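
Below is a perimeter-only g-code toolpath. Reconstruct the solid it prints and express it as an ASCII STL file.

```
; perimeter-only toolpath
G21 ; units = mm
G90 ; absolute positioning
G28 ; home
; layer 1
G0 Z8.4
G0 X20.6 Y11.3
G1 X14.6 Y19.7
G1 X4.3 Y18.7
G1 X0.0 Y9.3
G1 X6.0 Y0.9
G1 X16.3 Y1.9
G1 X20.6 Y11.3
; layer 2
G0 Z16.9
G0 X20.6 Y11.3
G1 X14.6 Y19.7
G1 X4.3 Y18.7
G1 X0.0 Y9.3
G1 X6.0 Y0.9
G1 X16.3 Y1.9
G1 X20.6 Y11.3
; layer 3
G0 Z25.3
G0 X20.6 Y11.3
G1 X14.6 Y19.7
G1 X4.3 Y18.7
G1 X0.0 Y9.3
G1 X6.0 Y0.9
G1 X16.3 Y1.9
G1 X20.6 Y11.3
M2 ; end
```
solid part
  facet normal 0.0000 0.0000 -1.0000
    outer loop
      vertex 4.3 18.7 0.0
      vertex 14.6 19.7 0.0
      vertex 20.6 11.3 0.0
    endloop
  endfacet
  facet normal 0.0000 0.0000 -1.0000
    outer loop
      vertex 0.0 9.3 0.0
      vertex 4.3 18.7 0.0
      vertex 20.6 11.3 0.0
    endloop
  endfacet
  facet normal 0.0000 0.0000 -1.0000
    outer loop
      vertex 6.0 0.9 0.0
      vertex 0.0 9.3 0.0
      vertex 20.6 11.3 0.0
    endloop
  endfacet
  facet normal 0.0000 0.0000 -1.0000
    outer loop
      vertex 16.3 1.9 0.0
      vertex 6.0 0.9 0.0
      vertex 20.6 11.3 0.0
    endloop
  endfacet
  facet normal 0.0000 0.0000 1.0000
    outer loop
      vertex 20.6 11.3 25.3
      vertex 14.6 19.7 25.3
      vertex 4.3 18.7 25.3
    endloop
  endfacet
  facet normal 0.0000 0.0000 1.0000
    outer loop
      vertex 20.6 11.3 25.3
      vertex 4.3 18.7 25.3
      vertex 0.0 9.3 25.3
    endloop
  endfacet
  facet normal 0.0000 0.0000 1.0000
    outer loop
      vertex 20.6 11.3 25.3
      vertex 0.0 9.3 25.3
      vertex 6.0 0.9 25.3
    endloop
  endfacet
  facet normal 0.0000 0.0000 1.0000
    outer loop
      vertex 20.6 11.3 25.3
      vertex 6.0 0.9 25.3
      vertex 16.3 1.9 25.3
    endloop
  endfacet
  facet normal 0.8137 0.5812 0.0000
    outer loop
      vertex 20.6 11.3 0.0
      vertex 14.6 19.7 0.0
      vertex 14.6 19.7 25.3
    endloop
  endfacet
  facet normal 0.8137 0.5812 0.0000
    outer loop
      vertex 20.6 11.3 0.0
      vertex 14.6 19.7 25.3
      vertex 20.6 11.3 25.3
    endloop
  endfacet
  facet normal -0.0966 0.9953 0.0000
    outer loop
      vertex 14.6 19.7 0.0
      vertex 4.3 18.7 0.0
      vertex 4.3 18.7 25.3
    endloop
  endfacet
  facet normal -0.0966 0.9953 0.0000
    outer loop
      vertex 14.6 19.7 0.0
      vertex 4.3 18.7 25.3
      vertex 14.6 19.7 25.3
    endloop
  endfacet
  facet normal -0.9094 0.4160 0.0000
    outer loop
      vertex 4.3 18.7 0.0
      vertex 0.0 9.3 0.0
      vertex 0.0 9.3 25.3
    endloop
  endfacet
  facet normal -0.9094 0.4160 0.0000
    outer loop
      vertex 4.3 18.7 0.0
      vertex 0.0 9.3 25.3
      vertex 4.3 18.7 25.3
    endloop
  endfacet
  facet normal -0.8137 -0.5812 0.0000
    outer loop
      vertex 0.0 9.3 0.0
      vertex 6.0 0.9 0.0
      vertex 6.0 0.9 25.3
    endloop
  endfacet
  facet normal -0.8137 -0.5812 0.0000
    outer loop
      vertex 0.0 9.3 0.0
      vertex 6.0 0.9 25.3
      vertex 0.0 9.3 25.3
    endloop
  endfacet
  facet normal 0.0966 -0.9953 0.0000
    outer loop
      vertex 6.0 0.9 0.0
      vertex 16.3 1.9 0.0
      vertex 16.3 1.9 25.3
    endloop
  endfacet
  facet normal 0.0966 -0.9953 0.0000
    outer loop
      vertex 6.0 0.9 0.0
      vertex 16.3 1.9 25.3
      vertex 6.0 0.9 25.3
    endloop
  endfacet
  facet normal 0.9094 -0.4160 0.0000
    outer loop
      vertex 16.3 1.9 0.0
      vertex 20.6 11.3 0.0
      vertex 20.6 11.3 25.3
    endloop
  endfacet
  facet normal 0.9094 -0.4160 0.0000
    outer loop
      vertex 16.3 1.9 0.0
      vertex 20.6 11.3 25.3
      vertex 16.3 1.9 25.3
    endloop
  endfacet
endsolid part

The G0 Z moves step by Δz≈8.4 mm. Every layer's G1 loop is the same polygon, so the solid is a straight extrusion of it from z=0 to z≈25.3. Closing with flat bottom and top caps and triangulating gives 20 facets — a regular 6-sided prism (a cylinder approximated with 6 flat sides), circumscribed radius ≈ 10.3 mm, height ≈ 25.3 mm.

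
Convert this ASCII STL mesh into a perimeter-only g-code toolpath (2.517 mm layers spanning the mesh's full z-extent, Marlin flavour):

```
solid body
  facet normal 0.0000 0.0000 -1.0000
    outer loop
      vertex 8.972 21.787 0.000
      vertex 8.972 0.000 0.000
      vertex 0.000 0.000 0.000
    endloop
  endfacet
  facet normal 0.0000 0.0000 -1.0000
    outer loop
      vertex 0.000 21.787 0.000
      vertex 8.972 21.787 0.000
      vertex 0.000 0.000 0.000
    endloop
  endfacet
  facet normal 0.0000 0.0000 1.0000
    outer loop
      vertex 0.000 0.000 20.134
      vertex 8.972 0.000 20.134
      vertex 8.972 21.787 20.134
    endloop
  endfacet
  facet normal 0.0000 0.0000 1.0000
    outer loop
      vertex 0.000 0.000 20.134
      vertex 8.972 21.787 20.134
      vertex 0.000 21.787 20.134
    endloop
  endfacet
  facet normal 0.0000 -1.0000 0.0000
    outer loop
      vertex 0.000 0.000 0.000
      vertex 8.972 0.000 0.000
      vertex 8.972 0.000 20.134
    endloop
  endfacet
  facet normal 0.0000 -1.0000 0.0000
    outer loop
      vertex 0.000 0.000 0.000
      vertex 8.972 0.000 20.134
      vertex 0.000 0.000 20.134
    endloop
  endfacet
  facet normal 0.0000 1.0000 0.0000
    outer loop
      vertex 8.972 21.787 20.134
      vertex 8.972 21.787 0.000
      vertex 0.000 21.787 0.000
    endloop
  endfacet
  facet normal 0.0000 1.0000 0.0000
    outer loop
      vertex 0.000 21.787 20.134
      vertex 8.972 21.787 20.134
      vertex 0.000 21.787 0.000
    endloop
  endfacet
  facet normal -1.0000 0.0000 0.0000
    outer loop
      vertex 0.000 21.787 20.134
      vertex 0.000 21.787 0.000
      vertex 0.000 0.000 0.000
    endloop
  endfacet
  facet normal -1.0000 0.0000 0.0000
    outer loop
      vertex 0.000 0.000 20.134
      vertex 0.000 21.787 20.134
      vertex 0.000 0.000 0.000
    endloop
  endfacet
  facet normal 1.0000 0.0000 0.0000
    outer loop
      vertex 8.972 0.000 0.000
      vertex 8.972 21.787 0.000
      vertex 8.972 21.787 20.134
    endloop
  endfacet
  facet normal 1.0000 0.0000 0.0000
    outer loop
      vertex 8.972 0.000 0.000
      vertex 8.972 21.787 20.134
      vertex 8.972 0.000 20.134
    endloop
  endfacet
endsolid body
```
; perimeter-only toolpath
G21 ; units = mm
G90 ; absolute positioning
G28 ; home
; layer 1
G0 Z2.517
G0 X0.000 Y0.000
G1 X8.972 Y0.000
G1 X8.972 Y21.787
G1 X0.000 Y21.787
G1 X0.000 Y0.000
; layer 2
G0 Z5.034
G0 X0.000 Y0.000
G1 X8.972 Y0.000
G1 X8.972 Y21.787
G1 X0.000 Y21.787
G1 X0.000 Y0.000
; layer 3
G0 Z7.550
G0 X0.000 Y0.000
G1 X8.972 Y0.000
G1 X8.972 Y21.787
G1 X0.000 Y21.787
G1 X0.000 Y0.000
; layer 4
G0 Z10.067
G0 X0.000 Y0.000
G1 X8.972 Y0.000
G1 X8.972 Y21.787
G1 X0.000 Y21.787
G1 X0.000 Y0.000
; layer 5
G0 Z12.584
G0 X0.000 Y0.000
G1 X8.972 Y0.000
G1 X8.972 Y21.787
G1 X0.000 Y21.787
G1 X0.000 Y0.000
; layer 6
G0 Z15.101
G0 X0.000 Y0.000
G1 X8.972 Y0.000
G1 X8.972 Y21.787
G1 X0.000 Y21.787
G1 X0.000 Y0.000
; layer 7
G0 Z17.617
G0 X0.000 Y0.000
G1 X8.972 Y0.000
G1 X8.972 Y21.787
G1 X0.000 Y21.787
G1 X0.000 Y0.000
; layer 8
G0 Z20.134
G0 X0.000 Y0.000
G1 X8.972 Y0.000
G1 X8.972 Y21.787
G1 X0.000 Y21.787
G1 X0.000 Y0.000
M2 ; end

The solid is a rectangular box, roughly 8.97 × 21.8 mm footprint and 20.1 mm tall. Slicing at Δz = 2.517 mm — 8 equal slices spanning the solid's height, so layer i sits at z = i·h/8 — gives 8 non-empty perimeters. Each is a 4-segment closed polygon; G0 lifts to the layer z and rapids to the start vertex, then G1 traces the edges.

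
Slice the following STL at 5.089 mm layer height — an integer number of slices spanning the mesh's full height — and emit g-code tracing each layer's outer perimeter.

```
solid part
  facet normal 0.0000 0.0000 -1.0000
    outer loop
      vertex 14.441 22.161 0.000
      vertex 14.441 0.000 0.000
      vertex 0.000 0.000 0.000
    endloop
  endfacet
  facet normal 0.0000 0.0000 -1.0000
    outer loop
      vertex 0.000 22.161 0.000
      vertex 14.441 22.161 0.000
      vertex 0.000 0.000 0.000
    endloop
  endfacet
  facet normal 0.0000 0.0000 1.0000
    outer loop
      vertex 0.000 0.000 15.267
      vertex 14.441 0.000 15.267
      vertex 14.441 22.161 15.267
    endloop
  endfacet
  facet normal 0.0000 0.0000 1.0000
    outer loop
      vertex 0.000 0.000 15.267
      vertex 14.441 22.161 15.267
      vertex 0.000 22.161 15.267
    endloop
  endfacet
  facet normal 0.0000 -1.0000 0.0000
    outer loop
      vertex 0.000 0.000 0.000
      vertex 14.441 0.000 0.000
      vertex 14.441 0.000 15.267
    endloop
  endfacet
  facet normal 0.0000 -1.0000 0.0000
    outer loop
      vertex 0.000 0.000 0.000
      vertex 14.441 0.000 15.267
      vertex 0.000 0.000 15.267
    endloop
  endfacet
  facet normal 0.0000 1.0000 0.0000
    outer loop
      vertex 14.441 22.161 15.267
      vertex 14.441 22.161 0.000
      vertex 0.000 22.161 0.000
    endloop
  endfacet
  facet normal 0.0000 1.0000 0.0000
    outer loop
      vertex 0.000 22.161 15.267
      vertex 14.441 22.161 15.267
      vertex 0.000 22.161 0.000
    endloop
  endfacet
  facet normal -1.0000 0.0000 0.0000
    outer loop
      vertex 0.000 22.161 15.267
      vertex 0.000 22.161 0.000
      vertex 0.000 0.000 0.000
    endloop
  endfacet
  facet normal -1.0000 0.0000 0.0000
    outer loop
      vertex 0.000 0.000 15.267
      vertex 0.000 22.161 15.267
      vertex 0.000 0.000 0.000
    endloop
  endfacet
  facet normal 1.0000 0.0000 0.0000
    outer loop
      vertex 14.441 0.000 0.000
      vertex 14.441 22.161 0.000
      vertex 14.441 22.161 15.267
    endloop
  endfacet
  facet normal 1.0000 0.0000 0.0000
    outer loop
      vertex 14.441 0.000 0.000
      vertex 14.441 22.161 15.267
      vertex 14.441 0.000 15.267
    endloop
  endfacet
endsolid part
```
; perimeter-only toolpath
G21 ; units = mm
G90 ; absolute positioning
G28 ; home
; layer 1
G0 Z5.089
G0 X0.000 Y0.000
G1 X14.441 Y0.000
G1 X14.441 Y22.161
G1 X0.000 Y22.161
G1 X0.000 Y0.000
; layer 2
G0 Z10.178
G0 X0.000 Y0.000
G1 X14.441 Y0.000
G1 X14.441 Y22.161
G1 X0.000 Y22.161
G1 X0.000 Y0.000
; layer 3
G0 Z15.267
G0 X0.000 Y0.000
G1 X14.441 Y0.000
G1 X14.441 Y22.161
G1 X0.000 Y22.161
G1 X0.000 Y0.000
M2 ; end

The solid is a rectangular box, roughly 14.4 × 22.2 mm footprint and 15.3 mm tall. Slicing at Δz = 5.089 mm — 3 equal slices spanning the solid's height, so layer i sits at z = i·h/3 — gives 3 non-empty perimeters. Each is a 4-segment closed polygon; G0 lifts to the layer z and rapids to the start vertex, then G1 traces the edges.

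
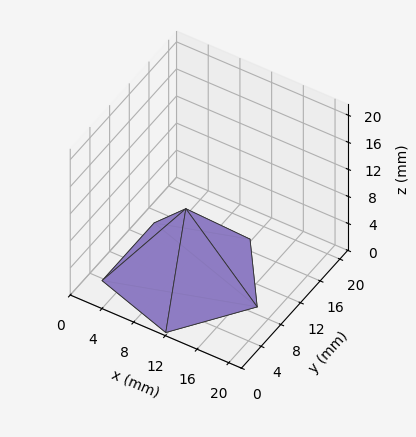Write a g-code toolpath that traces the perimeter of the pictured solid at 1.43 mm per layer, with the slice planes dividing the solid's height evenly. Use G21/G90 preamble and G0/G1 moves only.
Reading the render: the shape is a regular 5-sided pyramid, base circumscribed radius ≈ 9 mm, apex at z ≈ 10 mm (dimensions read to the nearest mm from the axis ticks). For the g-code, the solid's height is divided into equal slices at the stated Δz and each level perimeter traced with G1 moves after a G0 lift.

; perimeter-only toolpath
G21 ; units = mm
G90 ; absolute positioning
G28 ; home
; layer 1
G0 Z1.43
G0 X16.71 Y9.00
G1 X11.38 Y16.34
G1 X2.76 Y13.53
G1 X2.76 Y4.47
G1 X11.38 Y1.66
G1 X16.71 Y9.00
; layer 2
G0 Z2.86
G0 X15.43 Y9.00
G1 X10.99 Y15.11
G1 X3.80 Y12.78
G1 X3.80 Y5.22
G1 X10.99 Y2.89
G1 X15.43 Y9.00
; layer 3
G0 Z4.29
G0 X14.14 Y9.00
G1 X10.59 Y13.89
G1 X4.84 Y12.02
G1 X4.84 Y5.98
G1 X10.59 Y4.11
G1 X14.14 Y9.00
; layer 4
G0 Z5.71
G0 X12.86 Y9.00
G1 X10.19 Y12.67
G1 X5.88 Y11.27
G1 X5.88 Y6.73
G1 X10.19 Y5.33
G1 X12.86 Y9.00
; layer 5
G0 Z7.14
G0 X11.57 Y9.00
G1 X9.79 Y11.45
G1 X6.92 Y10.51
G1 X6.92 Y7.49
G1 X9.79 Y6.55
G1 X11.57 Y9.00
; layer 6
G0 Z8.57
G0 X10.29 Y9.00
G1 X9.40 Y10.22
G1 X7.96 Y9.76
G1 X7.96 Y8.24
G1 X9.40 Y7.78
G1 X10.29 Y9.00
M2 ; end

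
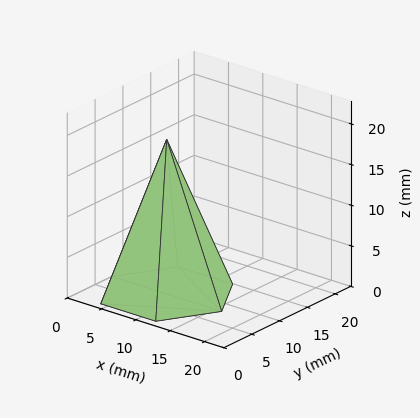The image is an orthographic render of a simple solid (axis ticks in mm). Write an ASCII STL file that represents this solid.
Reading the render: the shape is a regular 6-sided pyramid, base circumscribed radius ≈ 8 mm, apex at z ≈ 19 mm (dimensions read to the nearest mm from the axis ticks). For the STL, each face is triangulated and given an outward normal.

solid part
  facet normal 0.0000 0.0000 -1.0000
    outer loop
      vertex 4.0 14.9 0.0
      vertex 12.0 14.9 0.0
      vertex 16.0 8.0 0.0
    endloop
  endfacet
  facet normal 0.0000 0.0000 -1.0000
    outer loop
      vertex 0.0 8.0 0.0
      vertex 4.0 14.9 0.0
      vertex 16.0 8.0 0.0
    endloop
  endfacet
  facet normal 0.0000 0.0000 -1.0000
    outer loop
      vertex 4.0 1.1 0.0
      vertex 0.0 8.0 0.0
      vertex 16.0 8.0 0.0
    endloop
  endfacet
  facet normal 0.0000 0.0000 -1.0000
    outer loop
      vertex 12.0 1.1 0.0
      vertex 4.0 1.1 0.0
      vertex 16.0 8.0 0.0
    endloop
  endfacet
  facet normal 0.8129 0.4712 0.3423
    outer loop
      vertex 16.0 8.0 0.0
      vertex 12.0 14.9 0.0
      vertex 8.0 8.0 19.0
    endloop
  endfacet
  facet normal 0.0000 0.9399 0.3413
    outer loop
      vertex 12.0 14.9 0.0
      vertex 4.0 14.9 0.0
      vertex 8.0 8.0 19.0
    endloop
  endfacet
  facet normal -0.8129 0.4712 0.3423
    outer loop
      vertex 4.0 14.9 0.0
      vertex 0.0 8.0 0.0
      vertex 8.0 8.0 19.0
    endloop
  endfacet
  facet normal -0.8129 -0.4712 0.3423
    outer loop
      vertex 0.0 8.0 0.0
      vertex 4.0 1.1 0.0
      vertex 8.0 8.0 19.0
    endloop
  endfacet
  facet normal 0.0000 -0.9399 0.3413
    outer loop
      vertex 4.0 1.1 0.0
      vertex 12.0 1.1 0.0
      vertex 8.0 8.0 19.0
    endloop
  endfacet
  facet normal 0.8129 -0.4712 0.3423
    outer loop
      vertex 12.0 1.1 0.0
      vertex 16.0 8.0 0.0
      vertex 8.0 8.0 19.0
    endloop
  endfacet
endsolid part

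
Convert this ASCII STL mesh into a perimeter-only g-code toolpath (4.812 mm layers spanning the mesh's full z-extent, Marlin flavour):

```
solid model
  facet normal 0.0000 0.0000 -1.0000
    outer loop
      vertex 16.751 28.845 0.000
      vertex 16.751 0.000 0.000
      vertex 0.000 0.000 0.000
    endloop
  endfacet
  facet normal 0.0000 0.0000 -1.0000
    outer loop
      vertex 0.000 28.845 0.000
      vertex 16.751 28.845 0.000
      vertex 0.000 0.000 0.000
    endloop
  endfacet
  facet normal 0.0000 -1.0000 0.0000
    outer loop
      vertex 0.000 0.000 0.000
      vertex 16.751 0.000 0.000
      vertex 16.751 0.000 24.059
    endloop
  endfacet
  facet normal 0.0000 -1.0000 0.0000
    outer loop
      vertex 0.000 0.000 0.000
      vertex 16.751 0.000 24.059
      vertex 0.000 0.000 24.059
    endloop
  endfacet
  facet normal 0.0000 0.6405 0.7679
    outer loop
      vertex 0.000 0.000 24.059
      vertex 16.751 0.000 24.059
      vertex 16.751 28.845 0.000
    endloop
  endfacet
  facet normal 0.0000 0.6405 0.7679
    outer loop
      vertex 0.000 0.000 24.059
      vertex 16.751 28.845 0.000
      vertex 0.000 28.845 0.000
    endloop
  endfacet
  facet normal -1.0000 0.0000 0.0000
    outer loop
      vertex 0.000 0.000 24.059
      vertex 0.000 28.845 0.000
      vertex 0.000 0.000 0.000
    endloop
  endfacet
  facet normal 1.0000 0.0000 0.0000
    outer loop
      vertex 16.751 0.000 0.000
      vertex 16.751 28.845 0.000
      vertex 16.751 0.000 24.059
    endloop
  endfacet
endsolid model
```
; perimeter-only toolpath
G21 ; units = mm
G90 ; absolute positioning
G28 ; home
; layer 1
G0 Z4.812
G0 X0.000 Y0.000
G1 X16.751 Y0.000
G1 X16.751 Y23.076
G1 X0.000 Y23.076
G1 X0.000 Y0.000
; layer 2
G0 Z9.624
G0 X0.000 Y0.000
G1 X16.751 Y0.000
G1 X16.751 Y17.307
G1 X0.000 Y17.307
G1 X0.000 Y0.000
; layer 3
G0 Z14.435
G0 X0.000 Y0.000
G1 X16.751 Y0.000
G1 X16.751 Y11.538
G1 X0.000 Y11.538
G1 X0.000 Y0.000
; layer 4
G0 Z19.247
G0 X0.000 Y0.000
G1 X16.751 Y0.000
G1 X16.751 Y5.769
G1 X0.000 Y5.769
G1 X0.000 Y0.000
M2 ; end

The solid is a wedge (ramp): 16.8 × 28.8 mm base, rising to 24.1 mm along the y=0 edge and sloping linearly to z=0 at y=28.8. Slicing at Δz = 4.812 mm — 5 equal slices spanning the solid's height, so layer i sits at z = i·h/5 — gives 4 non-empty perimeters. Each is a 4-segment closed polygon; G0 lifts to the layer z and rapids to the start vertex, then G1 traces the edges. The cross-section shrinks linearly with z (the slice at the apex is degenerate and omitted).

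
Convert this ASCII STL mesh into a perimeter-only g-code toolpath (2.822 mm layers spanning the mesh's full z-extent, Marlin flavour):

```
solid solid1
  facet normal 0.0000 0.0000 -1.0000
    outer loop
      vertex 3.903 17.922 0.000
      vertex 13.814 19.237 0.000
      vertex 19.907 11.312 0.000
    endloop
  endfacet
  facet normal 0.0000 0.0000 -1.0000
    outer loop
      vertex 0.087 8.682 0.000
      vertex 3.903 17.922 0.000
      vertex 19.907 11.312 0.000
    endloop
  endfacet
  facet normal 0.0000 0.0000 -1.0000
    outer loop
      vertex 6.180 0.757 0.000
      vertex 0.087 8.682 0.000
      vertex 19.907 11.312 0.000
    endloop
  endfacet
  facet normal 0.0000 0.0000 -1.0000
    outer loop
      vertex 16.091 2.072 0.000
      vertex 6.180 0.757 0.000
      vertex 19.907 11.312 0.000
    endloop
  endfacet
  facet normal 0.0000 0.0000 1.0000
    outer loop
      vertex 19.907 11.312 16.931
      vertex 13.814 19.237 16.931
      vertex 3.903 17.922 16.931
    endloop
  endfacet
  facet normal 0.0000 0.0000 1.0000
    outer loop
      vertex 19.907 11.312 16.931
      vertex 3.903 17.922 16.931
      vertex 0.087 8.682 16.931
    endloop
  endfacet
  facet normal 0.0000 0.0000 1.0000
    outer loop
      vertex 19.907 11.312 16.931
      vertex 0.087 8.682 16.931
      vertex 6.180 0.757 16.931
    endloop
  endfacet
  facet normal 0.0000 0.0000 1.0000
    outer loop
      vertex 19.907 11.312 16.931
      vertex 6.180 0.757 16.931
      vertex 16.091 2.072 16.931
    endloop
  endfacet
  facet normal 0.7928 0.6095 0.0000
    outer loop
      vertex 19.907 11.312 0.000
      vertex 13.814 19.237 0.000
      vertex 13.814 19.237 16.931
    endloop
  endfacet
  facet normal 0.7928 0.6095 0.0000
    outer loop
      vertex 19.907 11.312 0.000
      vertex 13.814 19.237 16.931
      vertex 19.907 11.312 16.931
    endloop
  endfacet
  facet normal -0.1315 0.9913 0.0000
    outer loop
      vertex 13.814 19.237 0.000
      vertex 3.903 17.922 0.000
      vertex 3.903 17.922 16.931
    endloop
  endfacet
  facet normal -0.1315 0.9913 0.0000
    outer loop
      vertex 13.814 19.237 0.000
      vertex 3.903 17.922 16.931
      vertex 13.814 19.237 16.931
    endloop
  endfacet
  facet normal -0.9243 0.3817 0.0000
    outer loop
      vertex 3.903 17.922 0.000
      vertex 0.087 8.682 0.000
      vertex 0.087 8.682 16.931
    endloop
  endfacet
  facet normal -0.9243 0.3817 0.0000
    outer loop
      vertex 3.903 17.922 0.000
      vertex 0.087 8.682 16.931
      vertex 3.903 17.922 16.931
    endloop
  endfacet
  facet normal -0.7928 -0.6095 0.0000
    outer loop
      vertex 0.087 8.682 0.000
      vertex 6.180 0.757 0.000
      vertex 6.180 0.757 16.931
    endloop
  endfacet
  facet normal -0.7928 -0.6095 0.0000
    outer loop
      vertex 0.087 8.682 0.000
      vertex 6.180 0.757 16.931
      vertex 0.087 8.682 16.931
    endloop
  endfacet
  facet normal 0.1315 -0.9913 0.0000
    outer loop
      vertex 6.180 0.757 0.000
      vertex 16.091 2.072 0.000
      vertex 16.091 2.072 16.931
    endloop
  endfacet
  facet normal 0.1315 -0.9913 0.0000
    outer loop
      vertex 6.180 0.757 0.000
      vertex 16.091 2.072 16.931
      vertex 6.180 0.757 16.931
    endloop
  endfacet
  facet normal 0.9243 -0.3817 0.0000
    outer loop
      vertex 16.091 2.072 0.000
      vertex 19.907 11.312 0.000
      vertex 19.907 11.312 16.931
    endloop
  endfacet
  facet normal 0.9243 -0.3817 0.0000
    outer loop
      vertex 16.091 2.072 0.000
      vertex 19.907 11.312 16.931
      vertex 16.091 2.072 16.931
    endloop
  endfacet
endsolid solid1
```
; perimeter-only toolpath
G21 ; units = mm
G90 ; absolute positioning
G28 ; home
; layer 1
G0 Z2.822
G0 X19.907 Y11.312
G1 X13.814 Y19.237
G1 X3.903 Y17.922
G1 X0.087 Y8.682
G1 X6.180 Y0.757
G1 X16.091 Y2.072
G1 X19.907 Y11.312
; layer 2
G0 Z5.644
G0 X19.907 Y11.312
G1 X13.814 Y19.237
G1 X3.903 Y17.922
G1 X0.087 Y8.682
G1 X6.180 Y0.757
G1 X16.091 Y2.072
G1 X19.907 Y11.312
; layer 3
G0 Z8.466
G0 X19.907 Y11.312
G1 X13.814 Y19.237
G1 X3.903 Y17.922
G1 X0.087 Y8.682
G1 X6.180 Y0.757
G1 X16.091 Y2.072
G1 X19.907 Y11.312
; layer 4
G0 Z11.287
G0 X19.907 Y11.312
G1 X13.814 Y19.237
G1 X3.903 Y17.922
G1 X0.087 Y8.682
G1 X6.180 Y0.757
G1 X16.091 Y2.072
G1 X19.907 Y11.312
; layer 5
G0 Z14.109
G0 X19.907 Y11.312
G1 X13.814 Y19.237
G1 X3.903 Y17.922
G1 X0.087 Y8.682
G1 X6.180 Y0.757
G1 X16.091 Y2.072
G1 X19.907 Y11.312
; layer 6
G0 Z16.931
G0 X19.907 Y11.312
G1 X13.814 Y19.237
G1 X3.903 Y17.922
G1 X0.087 Y8.682
G1 X6.180 Y0.757
G1 X16.091 Y2.072
G1 X19.907 Y11.312
M2 ; end

The solid is a regular 6-sided prism (a cylinder approximated with 6 flat sides), circumscribed radius ≈ 10 mm, height ≈ 16.9 mm. Slicing at Δz = 2.822 mm — 6 equal slices spanning the solid's height, so layer i sits at z = i·h/6 — gives 6 non-empty perimeters. Each is a 6-segment closed polygon; G0 lifts to the layer z and rapids to the start vertex, then G1 traces the edges.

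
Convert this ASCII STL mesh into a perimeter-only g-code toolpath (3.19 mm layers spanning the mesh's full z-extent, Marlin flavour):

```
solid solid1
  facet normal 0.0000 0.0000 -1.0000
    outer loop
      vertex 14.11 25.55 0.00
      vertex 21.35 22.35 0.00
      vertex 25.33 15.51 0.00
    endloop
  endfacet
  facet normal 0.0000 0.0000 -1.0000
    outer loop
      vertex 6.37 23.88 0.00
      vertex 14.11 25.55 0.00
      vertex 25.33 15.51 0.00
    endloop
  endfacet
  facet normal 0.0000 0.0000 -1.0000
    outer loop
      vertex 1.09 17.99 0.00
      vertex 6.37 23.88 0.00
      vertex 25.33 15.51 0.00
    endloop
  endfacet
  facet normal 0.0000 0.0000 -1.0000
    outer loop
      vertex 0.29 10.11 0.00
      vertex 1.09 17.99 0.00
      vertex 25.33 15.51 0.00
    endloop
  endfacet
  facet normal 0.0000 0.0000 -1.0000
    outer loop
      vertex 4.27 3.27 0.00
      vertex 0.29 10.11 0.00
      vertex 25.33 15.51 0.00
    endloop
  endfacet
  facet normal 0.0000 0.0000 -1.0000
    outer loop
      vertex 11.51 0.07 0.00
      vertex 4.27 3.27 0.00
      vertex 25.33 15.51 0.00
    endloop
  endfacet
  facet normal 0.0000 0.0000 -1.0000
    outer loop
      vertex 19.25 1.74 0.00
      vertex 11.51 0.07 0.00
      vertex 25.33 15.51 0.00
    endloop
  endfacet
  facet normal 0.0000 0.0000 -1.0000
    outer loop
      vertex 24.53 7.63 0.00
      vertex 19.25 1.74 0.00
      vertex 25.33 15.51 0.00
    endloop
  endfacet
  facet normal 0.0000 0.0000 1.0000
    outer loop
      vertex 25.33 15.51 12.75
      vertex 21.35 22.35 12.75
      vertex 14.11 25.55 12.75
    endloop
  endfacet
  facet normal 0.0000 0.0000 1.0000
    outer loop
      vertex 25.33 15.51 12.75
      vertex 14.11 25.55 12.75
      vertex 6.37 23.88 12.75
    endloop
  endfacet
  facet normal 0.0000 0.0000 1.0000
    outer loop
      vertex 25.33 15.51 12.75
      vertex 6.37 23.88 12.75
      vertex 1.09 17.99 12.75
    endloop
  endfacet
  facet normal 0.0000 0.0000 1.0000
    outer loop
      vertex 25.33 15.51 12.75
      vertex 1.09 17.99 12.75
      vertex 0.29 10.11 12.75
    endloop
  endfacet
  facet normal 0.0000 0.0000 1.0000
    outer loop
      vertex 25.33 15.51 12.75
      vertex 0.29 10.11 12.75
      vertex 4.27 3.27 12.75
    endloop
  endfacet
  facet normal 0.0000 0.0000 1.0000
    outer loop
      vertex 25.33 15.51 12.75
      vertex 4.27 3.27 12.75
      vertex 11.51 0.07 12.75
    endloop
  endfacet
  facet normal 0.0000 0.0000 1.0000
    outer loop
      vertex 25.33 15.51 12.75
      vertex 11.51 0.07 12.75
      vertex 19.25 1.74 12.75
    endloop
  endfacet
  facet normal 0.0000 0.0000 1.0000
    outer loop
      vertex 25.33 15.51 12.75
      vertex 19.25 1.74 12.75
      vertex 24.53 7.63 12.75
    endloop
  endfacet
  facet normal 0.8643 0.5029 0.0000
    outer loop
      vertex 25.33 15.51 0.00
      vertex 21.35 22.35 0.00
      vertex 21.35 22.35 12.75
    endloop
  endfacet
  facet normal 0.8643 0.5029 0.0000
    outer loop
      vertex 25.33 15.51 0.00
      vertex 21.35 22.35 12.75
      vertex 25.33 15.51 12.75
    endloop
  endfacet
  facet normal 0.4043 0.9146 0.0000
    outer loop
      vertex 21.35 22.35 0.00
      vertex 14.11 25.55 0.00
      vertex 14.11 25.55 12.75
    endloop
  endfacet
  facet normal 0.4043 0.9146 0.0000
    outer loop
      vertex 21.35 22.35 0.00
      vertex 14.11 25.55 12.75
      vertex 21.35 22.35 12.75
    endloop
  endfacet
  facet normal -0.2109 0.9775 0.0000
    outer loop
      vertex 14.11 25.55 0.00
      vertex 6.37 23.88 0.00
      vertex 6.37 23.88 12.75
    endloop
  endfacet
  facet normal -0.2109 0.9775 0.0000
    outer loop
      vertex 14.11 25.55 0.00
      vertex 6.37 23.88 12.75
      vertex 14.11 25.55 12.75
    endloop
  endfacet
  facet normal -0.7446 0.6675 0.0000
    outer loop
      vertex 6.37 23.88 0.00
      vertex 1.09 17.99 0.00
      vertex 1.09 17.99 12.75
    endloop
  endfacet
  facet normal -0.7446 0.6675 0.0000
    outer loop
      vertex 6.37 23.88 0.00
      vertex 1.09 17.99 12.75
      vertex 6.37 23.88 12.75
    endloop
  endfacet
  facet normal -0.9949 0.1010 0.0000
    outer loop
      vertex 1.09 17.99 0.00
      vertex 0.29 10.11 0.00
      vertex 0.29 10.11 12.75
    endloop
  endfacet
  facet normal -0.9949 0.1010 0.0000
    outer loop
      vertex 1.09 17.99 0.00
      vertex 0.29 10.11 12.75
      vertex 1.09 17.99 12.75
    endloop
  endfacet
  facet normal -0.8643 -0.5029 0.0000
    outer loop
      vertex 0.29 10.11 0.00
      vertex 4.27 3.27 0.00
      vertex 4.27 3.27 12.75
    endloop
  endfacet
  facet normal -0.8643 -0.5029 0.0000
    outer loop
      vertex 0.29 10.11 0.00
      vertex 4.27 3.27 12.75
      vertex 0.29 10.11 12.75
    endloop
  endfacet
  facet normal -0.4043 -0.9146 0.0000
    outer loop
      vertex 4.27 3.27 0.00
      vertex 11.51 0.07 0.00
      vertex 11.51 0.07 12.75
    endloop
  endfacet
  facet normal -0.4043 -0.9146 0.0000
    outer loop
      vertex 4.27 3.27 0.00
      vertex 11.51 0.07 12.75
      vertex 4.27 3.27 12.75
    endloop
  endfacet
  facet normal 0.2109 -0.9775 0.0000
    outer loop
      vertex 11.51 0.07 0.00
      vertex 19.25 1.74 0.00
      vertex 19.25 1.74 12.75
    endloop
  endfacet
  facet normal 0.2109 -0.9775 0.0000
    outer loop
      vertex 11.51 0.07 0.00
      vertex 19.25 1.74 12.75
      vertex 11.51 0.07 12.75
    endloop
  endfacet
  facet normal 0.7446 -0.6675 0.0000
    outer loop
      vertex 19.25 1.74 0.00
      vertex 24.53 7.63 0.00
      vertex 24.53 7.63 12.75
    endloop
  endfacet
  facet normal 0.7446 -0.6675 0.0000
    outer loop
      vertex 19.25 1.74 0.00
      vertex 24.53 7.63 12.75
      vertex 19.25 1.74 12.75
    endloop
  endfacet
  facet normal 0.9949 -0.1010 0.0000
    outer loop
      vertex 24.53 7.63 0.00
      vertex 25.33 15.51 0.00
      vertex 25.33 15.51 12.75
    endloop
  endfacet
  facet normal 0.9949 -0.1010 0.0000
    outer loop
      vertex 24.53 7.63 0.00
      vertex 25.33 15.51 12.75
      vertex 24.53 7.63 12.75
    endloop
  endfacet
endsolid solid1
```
; perimeter-only toolpath
G21 ; units = mm
G90 ; absolute positioning
G28 ; home
; layer 1
G0 Z3.19
G0 X25.33 Y15.51
G1 X21.35 Y22.35
G1 X14.11 Y25.55
G1 X6.37 Y23.88
G1 X1.09 Y17.99
G1 X0.29 Y10.11
G1 X4.27 Y3.27
G1 X11.51 Y0.07
G1 X19.25 Y1.74
G1 X24.53 Y7.63
G1 X25.33 Y15.51
; layer 2
G0 Z6.38
G0 X25.33 Y15.51
G1 X21.35 Y22.35
G1 X14.11 Y25.55
G1 X6.37 Y23.88
G1 X1.09 Y17.99
G1 X0.29 Y10.11
G1 X4.27 Y3.27
G1 X11.51 Y0.07
G1 X19.25 Y1.74
G1 X24.53 Y7.63
G1 X25.33 Y15.51
; layer 3
G0 Z9.56
G0 X25.33 Y15.51
G1 X21.35 Y22.35
G1 X14.11 Y25.55
G1 X6.37 Y23.88
G1 X1.09 Y17.99
G1 X0.29 Y10.11
G1 X4.27 Y3.27
G1 X11.51 Y0.07
G1 X19.25 Y1.74
G1 X24.53 Y7.63
G1 X25.33 Y15.51
; layer 4
G0 Z12.75
G0 X25.33 Y15.51
G1 X21.35 Y22.35
G1 X14.11 Y25.55
G1 X6.37 Y23.88
G1 X1.09 Y17.99
G1 X0.29 Y10.11
G1 X4.27 Y3.27
G1 X11.51 Y0.07
G1 X19.25 Y1.74
G1 X24.53 Y7.63
G1 X25.33 Y15.51
M2 ; end

The solid is a regular 10-sided prism (a cylinder approximated with 10 flat sides), circumscribed radius ≈ 12.8 mm, height ≈ 12.8 mm. Slicing at Δz = 3.19 mm — 4 equal slices spanning the solid's height, so layer i sits at z = i·h/4 — gives 4 non-empty perimeters. Each is a 10-segment closed polygon; G0 lifts to the layer z and rapids to the start vertex, then G1 traces the edges.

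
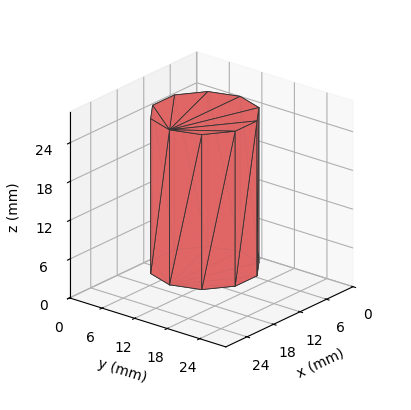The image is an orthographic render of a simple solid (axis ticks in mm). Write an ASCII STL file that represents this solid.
Reading the render: the shape is a regular 10-sided prism (a cylinder approximated with 10 flat sides), circumscribed radius ≈ 8 mm, height ≈ 24 mm (dimensions read to the nearest mm from the axis ticks). For the STL, each face is triangulated and given an outward normal.

solid part
  facet normal 0.0000 0.0000 -1.0000
    outer loop
      vertex 10.472 15.608 0.000
      vertex 14.472 12.702 0.000
      vertex 16.000 8.000 0.000
    endloop
  endfacet
  facet normal 0.0000 0.0000 -1.0000
    outer loop
      vertex 5.528 15.608 0.000
      vertex 10.472 15.608 0.000
      vertex 16.000 8.000 0.000
    endloop
  endfacet
  facet normal 0.0000 0.0000 -1.0000
    outer loop
      vertex 1.528 12.702 0.000
      vertex 5.528 15.608 0.000
      vertex 16.000 8.000 0.000
    endloop
  endfacet
  facet normal 0.0000 0.0000 -1.0000
    outer loop
      vertex 0.000 8.000 0.000
      vertex 1.528 12.702 0.000
      vertex 16.000 8.000 0.000
    endloop
  endfacet
  facet normal 0.0000 0.0000 -1.0000
    outer loop
      vertex 1.528 3.298 0.000
      vertex 0.000 8.000 0.000
      vertex 16.000 8.000 0.000
    endloop
  endfacet
  facet normal 0.0000 0.0000 -1.0000
    outer loop
      vertex 5.528 0.392 0.000
      vertex 1.528 3.298 0.000
      vertex 16.000 8.000 0.000
    endloop
  endfacet
  facet normal 0.0000 0.0000 -1.0000
    outer loop
      vertex 10.472 0.392 0.000
      vertex 5.528 0.392 0.000
      vertex 16.000 8.000 0.000
    endloop
  endfacet
  facet normal 0.0000 0.0000 -1.0000
    outer loop
      vertex 14.472 3.298 0.000
      vertex 10.472 0.392 0.000
      vertex 16.000 8.000 0.000
    endloop
  endfacet
  facet normal 0.0000 0.0000 1.0000
    outer loop
      vertex 16.000 8.000 24.000
      vertex 14.472 12.702 24.000
      vertex 10.472 15.608 24.000
    endloop
  endfacet
  facet normal 0.0000 0.0000 1.0000
    outer loop
      vertex 16.000 8.000 24.000
      vertex 10.472 15.608 24.000
      vertex 5.528 15.608 24.000
    endloop
  endfacet
  facet normal 0.0000 0.0000 1.0000
    outer loop
      vertex 16.000 8.000 24.000
      vertex 5.528 15.608 24.000
      vertex 1.528 12.702 24.000
    endloop
  endfacet
  facet normal 0.0000 0.0000 1.0000
    outer loop
      vertex 16.000 8.000 24.000
      vertex 1.528 12.702 24.000
      vertex 0.000 8.000 24.000
    endloop
  endfacet
  facet normal 0.0000 0.0000 1.0000
    outer loop
      vertex 16.000 8.000 24.000
      vertex 0.000 8.000 24.000
      vertex 1.528 3.298 24.000
    endloop
  endfacet
  facet normal 0.0000 0.0000 1.0000
    outer loop
      vertex 16.000 8.000 24.000
      vertex 1.528 3.298 24.000
      vertex 5.528 0.392 24.000
    endloop
  endfacet
  facet normal 0.0000 0.0000 1.0000
    outer loop
      vertex 16.000 8.000 24.000
      vertex 5.528 0.392 24.000
      vertex 10.472 0.392 24.000
    endloop
  endfacet
  facet normal 0.0000 0.0000 1.0000
    outer loop
      vertex 16.000 8.000 24.000
      vertex 10.472 0.392 24.000
      vertex 14.472 3.298 24.000
    endloop
  endfacet
  facet normal 0.9510 0.3091 0.0000
    outer loop
      vertex 16.000 8.000 0.000
      vertex 14.472 12.702 0.000
      vertex 14.472 12.702 24.000
    endloop
  endfacet
  facet normal 0.9510 0.3091 0.0000
    outer loop
      vertex 16.000 8.000 0.000
      vertex 14.472 12.702 24.000
      vertex 16.000 8.000 24.000
    endloop
  endfacet
  facet normal 0.5878 0.8090 0.0000
    outer loop
      vertex 14.472 12.702 0.000
      vertex 10.472 15.608 0.000
      vertex 10.472 15.608 24.000
    endloop
  endfacet
  facet normal 0.5878 0.8090 0.0000
    outer loop
      vertex 14.472 12.702 0.000
      vertex 10.472 15.608 24.000
      vertex 14.472 12.702 24.000
    endloop
  endfacet
  facet normal 0.0000 1.0000 0.0000
    outer loop
      vertex 10.472 15.608 0.000
      vertex 5.528 15.608 0.000
      vertex 5.528 15.608 24.000
    endloop
  endfacet
  facet normal 0.0000 1.0000 0.0000
    outer loop
      vertex 10.472 15.608 0.000
      vertex 5.528 15.608 24.000
      vertex 10.472 15.608 24.000
    endloop
  endfacet
  facet normal -0.5878 0.8090 0.0000
    outer loop
      vertex 5.528 15.608 0.000
      vertex 1.528 12.702 0.000
      vertex 1.528 12.702 24.000
    endloop
  endfacet
  facet normal -0.5878 0.8090 0.0000
    outer loop
      vertex 5.528 15.608 0.000
      vertex 1.528 12.702 24.000
      vertex 5.528 15.608 24.000
    endloop
  endfacet
  facet normal -0.9510 0.3091 0.0000
    outer loop
      vertex 1.528 12.702 0.000
      vertex 0.000 8.000 0.000
      vertex 0.000 8.000 24.000
    endloop
  endfacet
  facet normal -0.9510 0.3091 0.0000
    outer loop
      vertex 1.528 12.702 0.000
      vertex 0.000 8.000 24.000
      vertex 1.528 12.702 24.000
    endloop
  endfacet
  facet normal -0.9510 -0.3091 0.0000
    outer loop
      vertex 0.000 8.000 0.000
      vertex 1.528 3.298 0.000
      vertex 1.528 3.298 24.000
    endloop
  endfacet
  facet normal -0.9510 -0.3091 0.0000
    outer loop
      vertex 0.000 8.000 0.000
      vertex 1.528 3.298 24.000
      vertex 0.000 8.000 24.000
    endloop
  endfacet
  facet normal -0.5878 -0.8090 0.0000
    outer loop
      vertex 1.528 3.298 0.000
      vertex 5.528 0.392 0.000
      vertex 5.528 0.392 24.000
    endloop
  endfacet
  facet normal -0.5878 -0.8090 0.0000
    outer loop
      vertex 1.528 3.298 0.000
      vertex 5.528 0.392 24.000
      vertex 1.528 3.298 24.000
    endloop
  endfacet
  facet normal 0.0000 -1.0000 0.0000
    outer loop
      vertex 5.528 0.392 0.000
      vertex 10.472 0.392 0.000
      vertex 10.472 0.392 24.000
    endloop
  endfacet
  facet normal 0.0000 -1.0000 0.0000
    outer loop
      vertex 5.528 0.392 0.000
      vertex 10.472 0.392 24.000
      vertex 5.528 0.392 24.000
    endloop
  endfacet
  facet normal 0.5878 -0.8090 0.0000
    outer loop
      vertex 10.472 0.392 0.000
      vertex 14.472 3.298 0.000
      vertex 14.472 3.298 24.000
    endloop
  endfacet
  facet normal 0.5878 -0.8090 0.0000
    outer loop
      vertex 10.472 0.392 0.000
      vertex 14.472 3.298 24.000
      vertex 10.472 0.392 24.000
    endloop
  endfacet
  facet normal 0.9510 -0.3091 0.0000
    outer loop
      vertex 14.472 3.298 0.000
      vertex 16.000 8.000 0.000
      vertex 16.000 8.000 24.000
    endloop
  endfacet
  facet normal 0.9510 -0.3091 0.0000
    outer loop
      vertex 14.472 3.298 0.000
      vertex 16.000 8.000 24.000
      vertex 14.472 3.298 24.000
    endloop
  endfacet
endsolid part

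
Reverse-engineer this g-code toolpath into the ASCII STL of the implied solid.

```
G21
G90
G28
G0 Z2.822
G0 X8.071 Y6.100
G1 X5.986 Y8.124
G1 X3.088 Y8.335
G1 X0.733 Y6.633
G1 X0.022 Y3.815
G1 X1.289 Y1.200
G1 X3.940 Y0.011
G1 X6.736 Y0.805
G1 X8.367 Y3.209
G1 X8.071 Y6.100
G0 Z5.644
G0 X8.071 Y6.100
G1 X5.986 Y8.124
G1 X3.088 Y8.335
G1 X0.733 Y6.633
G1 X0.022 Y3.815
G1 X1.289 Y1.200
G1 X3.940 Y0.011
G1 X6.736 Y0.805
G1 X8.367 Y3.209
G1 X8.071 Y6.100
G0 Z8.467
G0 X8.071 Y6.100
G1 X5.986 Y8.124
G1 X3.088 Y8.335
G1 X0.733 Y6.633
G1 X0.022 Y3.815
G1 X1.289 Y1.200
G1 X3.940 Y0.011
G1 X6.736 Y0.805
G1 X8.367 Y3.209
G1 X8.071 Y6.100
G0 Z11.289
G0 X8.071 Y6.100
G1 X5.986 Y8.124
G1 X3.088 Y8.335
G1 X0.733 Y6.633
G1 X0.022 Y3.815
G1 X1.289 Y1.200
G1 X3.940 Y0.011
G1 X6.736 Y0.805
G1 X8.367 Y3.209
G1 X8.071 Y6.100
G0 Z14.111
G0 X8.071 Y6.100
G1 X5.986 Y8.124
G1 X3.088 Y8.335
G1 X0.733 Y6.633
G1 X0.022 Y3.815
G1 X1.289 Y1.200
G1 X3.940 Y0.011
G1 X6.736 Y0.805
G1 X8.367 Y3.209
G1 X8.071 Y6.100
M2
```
solid part
  facet normal 0.0000 0.0000 -1.0000
    outer loop
      vertex 3.088 8.335 0.000
      vertex 5.986 8.124 0.000
      vertex 8.071 6.100 0.000
    endloop
  endfacet
  facet normal 0.0000 0.0000 -1.0000
    outer loop
      vertex 0.733 6.633 0.000
      vertex 3.088 8.335 0.000
      vertex 8.071 6.100 0.000
    endloop
  endfacet
  facet normal 0.0000 0.0000 -1.0000
    outer loop
      vertex 0.022 3.815 0.000
      vertex 0.733 6.633 0.000
      vertex 8.071 6.100 0.000
    endloop
  endfacet
  facet normal 0.0000 0.0000 -1.0000
    outer loop
      vertex 1.289 1.200 0.000
      vertex 0.022 3.815 0.000
      vertex 8.071 6.100 0.000
    endloop
  endfacet
  facet normal 0.0000 0.0000 -1.0000
    outer loop
      vertex 3.940 0.011 0.000
      vertex 1.289 1.200 0.000
      vertex 8.071 6.100 0.000
    endloop
  endfacet
  facet normal 0.0000 0.0000 -1.0000
    outer loop
      vertex 6.736 0.805 0.000
      vertex 3.940 0.011 0.000
      vertex 8.071 6.100 0.000
    endloop
  endfacet
  facet normal 0.0000 0.0000 -1.0000
    outer loop
      vertex 8.367 3.209 0.000
      vertex 6.736 0.805 0.000
      vertex 8.071 6.100 0.000
    endloop
  endfacet
  facet normal 0.0000 0.0000 1.0000
    outer loop
      vertex 8.071 6.100 14.111
      vertex 5.986 8.124 14.111
      vertex 3.088 8.335 14.111
    endloop
  endfacet
  facet normal 0.0000 0.0000 1.0000
    outer loop
      vertex 8.071 6.100 14.111
      vertex 3.088 8.335 14.111
      vertex 0.733 6.633 14.111
    endloop
  endfacet
  facet normal 0.0000 0.0000 1.0000
    outer loop
      vertex 8.071 6.100 14.111
      vertex 0.733 6.633 14.111
      vertex 0.022 3.815 14.111
    endloop
  endfacet
  facet normal 0.0000 0.0000 1.0000
    outer loop
      vertex 8.071 6.100 14.111
      vertex 0.022 3.815 14.111
      vertex 1.289 1.200 14.111
    endloop
  endfacet
  facet normal 0.0000 0.0000 1.0000
    outer loop
      vertex 8.071 6.100 14.111
      vertex 1.289 1.200 14.111
      vertex 3.940 0.011 14.111
    endloop
  endfacet
  facet normal 0.0000 0.0000 1.0000
    outer loop
      vertex 8.071 6.100 14.111
      vertex 3.940 0.011 14.111
      vertex 6.736 0.805 14.111
    endloop
  endfacet
  facet normal 0.0000 0.0000 1.0000
    outer loop
      vertex 8.071 6.100 14.111
      vertex 6.736 0.805 14.111
      vertex 8.367 3.209 14.111
    endloop
  endfacet
  facet normal 0.6965 0.7175 0.0000
    outer loop
      vertex 8.071 6.100 0.000
      vertex 5.986 8.124 0.000
      vertex 5.986 8.124 14.111
    endloop
  endfacet
  facet normal 0.6965 0.7175 0.0000
    outer loop
      vertex 8.071 6.100 0.000
      vertex 5.986 8.124 14.111
      vertex 8.071 6.100 14.111
    endloop
  endfacet
  facet normal 0.0726 0.9974 0.0000
    outer loop
      vertex 5.986 8.124 0.000
      vertex 3.088 8.335 0.000
      vertex 3.088 8.335 14.111
    endloop
  endfacet
  facet normal 0.0726 0.9974 0.0000
    outer loop
      vertex 5.986 8.124 0.000
      vertex 3.088 8.335 14.111
      vertex 5.986 8.124 14.111
    endloop
  endfacet
  facet normal -0.5858 0.8105 0.0000
    outer loop
      vertex 3.088 8.335 0.000
      vertex 0.733 6.633 0.000
      vertex 0.733 6.633 14.111
    endloop
  endfacet
  facet normal -0.5858 0.8105 0.0000
    outer loop
      vertex 3.088 8.335 0.000
      vertex 0.733 6.633 14.111
      vertex 3.088 8.335 14.111
    endloop
  endfacet
  facet normal -0.9696 0.2446 0.0000
    outer loop
      vertex 0.733 6.633 0.000
      vertex 0.022 3.815 0.000
      vertex 0.022 3.815 14.111
    endloop
  endfacet
  facet normal -0.9696 0.2446 0.0000
    outer loop
      vertex 0.733 6.633 0.000
      vertex 0.022 3.815 14.111
      vertex 0.733 6.633 14.111
    endloop
  endfacet
  facet normal -0.8999 -0.4360 0.0000
    outer loop
      vertex 0.022 3.815 0.000
      vertex 1.289 1.200 0.000
      vertex 1.289 1.200 14.111
    endloop
  endfacet
  facet normal -0.8999 -0.4360 0.0000
    outer loop
      vertex 0.022 3.815 0.000
      vertex 1.289 1.200 14.111
      vertex 0.022 3.815 14.111
    endloop
  endfacet
  facet normal -0.4092 -0.9124 0.0000
    outer loop
      vertex 1.289 1.200 0.000
      vertex 3.940 0.011 0.000
      vertex 3.940 0.011 14.111
    endloop
  endfacet
  facet normal -0.4092 -0.9124 0.0000
    outer loop
      vertex 1.289 1.200 0.000
      vertex 3.940 0.011 14.111
      vertex 1.289 1.200 14.111
    endloop
  endfacet
  facet normal 0.2732 -0.9620 0.0000
    outer loop
      vertex 3.940 0.011 0.000
      vertex 6.736 0.805 0.000
      vertex 6.736 0.805 14.111
    endloop
  endfacet
  facet normal 0.2732 -0.9620 0.0000
    outer loop
      vertex 3.940 0.011 0.000
      vertex 6.736 0.805 14.111
      vertex 3.940 0.011 14.111
    endloop
  endfacet
  facet normal 0.8275 -0.5614 0.0000
    outer loop
      vertex 6.736 0.805 0.000
      vertex 8.367 3.209 0.000
      vertex 8.367 3.209 14.111
    endloop
  endfacet
  facet normal 0.8275 -0.5614 0.0000
    outer loop
      vertex 6.736 0.805 0.000
      vertex 8.367 3.209 14.111
      vertex 6.736 0.805 14.111
    endloop
  endfacet
  facet normal 0.9948 0.1019 0.0000
    outer loop
      vertex 8.367 3.209 0.000
      vertex 8.071 6.100 0.000
      vertex 8.071 6.100 14.111
    endloop
  endfacet
  facet normal 0.9948 0.1019 0.0000
    outer loop
      vertex 8.367 3.209 0.000
      vertex 8.071 6.100 14.111
      vertex 8.367 3.209 14.111
    endloop
  endfacet
endsolid part

The G0 Z moves step by Δz≈2.822 mm. Every layer's G1 loop is the same polygon, so the solid is a straight extrusion of it from z=0 to z≈14.1. Closing with flat bottom and top caps and triangulating gives 32 facets — a regular 9-sided prism (a cylinder approximated with 9 flat sides), circumscribed radius ≈ 4.25 mm, height ≈ 14.1 mm.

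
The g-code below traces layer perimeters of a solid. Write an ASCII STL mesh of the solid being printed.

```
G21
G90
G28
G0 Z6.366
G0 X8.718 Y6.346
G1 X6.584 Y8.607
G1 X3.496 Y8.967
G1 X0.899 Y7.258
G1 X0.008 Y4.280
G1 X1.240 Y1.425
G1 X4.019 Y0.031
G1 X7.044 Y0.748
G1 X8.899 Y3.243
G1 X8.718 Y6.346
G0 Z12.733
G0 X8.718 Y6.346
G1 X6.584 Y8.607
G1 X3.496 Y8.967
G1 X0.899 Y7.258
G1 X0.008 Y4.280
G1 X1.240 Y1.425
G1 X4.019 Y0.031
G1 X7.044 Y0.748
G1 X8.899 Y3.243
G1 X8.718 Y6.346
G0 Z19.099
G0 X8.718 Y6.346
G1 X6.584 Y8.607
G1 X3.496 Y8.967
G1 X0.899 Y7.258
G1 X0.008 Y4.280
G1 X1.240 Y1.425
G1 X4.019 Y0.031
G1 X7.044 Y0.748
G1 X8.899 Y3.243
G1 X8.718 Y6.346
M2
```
solid part
  facet normal 0.0000 0.0000 -1.0000
    outer loop
      vertex 3.496 8.967 0.000
      vertex 6.584 8.607 0.000
      vertex 8.718 6.346 0.000
    endloop
  endfacet
  facet normal 0.0000 0.0000 -1.0000
    outer loop
      vertex 0.899 7.258 0.000
      vertex 3.496 8.967 0.000
      vertex 8.718 6.346 0.000
    endloop
  endfacet
  facet normal 0.0000 0.0000 -1.0000
    outer loop
      vertex 0.008 4.280 0.000
      vertex 0.899 7.258 0.000
      vertex 8.718 6.346 0.000
    endloop
  endfacet
  facet normal 0.0000 0.0000 -1.0000
    outer loop
      vertex 1.240 1.425 0.000
      vertex 0.008 4.280 0.000
      vertex 8.718 6.346 0.000
    endloop
  endfacet
  facet normal 0.0000 0.0000 -1.0000
    outer loop
      vertex 4.019 0.031 0.000
      vertex 1.240 1.425 0.000
      vertex 8.718 6.346 0.000
    endloop
  endfacet
  facet normal 0.0000 0.0000 -1.0000
    outer loop
      vertex 7.044 0.748 0.000
      vertex 4.019 0.031 0.000
      vertex 8.718 6.346 0.000
    endloop
  endfacet
  facet normal 0.0000 0.0000 -1.0000
    outer loop
      vertex 8.899 3.243 0.000
      vertex 7.044 0.748 0.000
      vertex 8.718 6.346 0.000
    endloop
  endfacet
  facet normal 0.0000 0.0000 1.0000
    outer loop
      vertex 8.718 6.346 19.099
      vertex 6.584 8.607 19.099
      vertex 3.496 8.967 19.099
    endloop
  endfacet
  facet normal 0.0000 0.0000 1.0000
    outer loop
      vertex 8.718 6.346 19.099
      vertex 3.496 8.967 19.099
      vertex 0.899 7.258 19.099
    endloop
  endfacet
  facet normal 0.0000 0.0000 1.0000
    outer loop
      vertex 8.718 6.346 19.099
      vertex 0.899 7.258 19.099
      vertex 0.008 4.280 19.099
    endloop
  endfacet
  facet normal 0.0000 0.0000 1.0000
    outer loop
      vertex 8.718 6.346 19.099
      vertex 0.008 4.280 19.099
      vertex 1.240 1.425 19.099
    endloop
  endfacet
  facet normal 0.0000 0.0000 1.0000
    outer loop
      vertex 8.718 6.346 19.099
      vertex 1.240 1.425 19.099
      vertex 4.019 0.031 19.099
    endloop
  endfacet
  facet normal 0.0000 0.0000 1.0000
    outer loop
      vertex 8.718 6.346 19.099
      vertex 4.019 0.031 19.099
      vertex 7.044 0.748 19.099
    endloop
  endfacet
  facet normal 0.0000 0.0000 1.0000
    outer loop
      vertex 8.718 6.346 19.099
      vertex 7.044 0.748 19.099
      vertex 8.899 3.243 19.099
    endloop
  endfacet
  facet normal 0.7272 0.6864 0.0000
    outer loop
      vertex 8.718 6.346 0.000
      vertex 6.584 8.607 0.000
      vertex 6.584 8.607 19.099
    endloop
  endfacet
  facet normal 0.7272 0.6864 0.0000
    outer loop
      vertex 8.718 6.346 0.000
      vertex 6.584 8.607 19.099
      vertex 8.718 6.346 19.099
    endloop
  endfacet
  facet normal 0.1158 0.9933 0.0000
    outer loop
      vertex 6.584 8.607 0.000
      vertex 3.496 8.967 0.000
      vertex 3.496 8.967 19.099
    endloop
  endfacet
  facet normal 0.1158 0.9933 0.0000
    outer loop
      vertex 6.584 8.607 0.000
      vertex 3.496 8.967 19.099
      vertex 6.584 8.607 19.099
    endloop
  endfacet
  facet normal -0.5497 0.8354 0.0000
    outer loop
      vertex 3.496 8.967 0.000
      vertex 0.899 7.258 0.000
      vertex 0.899 7.258 19.099
    endloop
  endfacet
  facet normal -0.5497 0.8354 0.0000
    outer loop
      vertex 3.496 8.967 0.000
      vertex 0.899 7.258 19.099
      vertex 3.496 8.967 19.099
    endloop
  endfacet
  facet normal -0.9580 0.2866 0.0000
    outer loop
      vertex 0.899 7.258 0.000
      vertex 0.008 4.280 0.000
      vertex 0.008 4.280 19.099
    endloop
  endfacet
  facet normal -0.9580 0.2866 0.0000
    outer loop
      vertex 0.899 7.258 0.000
      vertex 0.008 4.280 19.099
      vertex 0.899 7.258 19.099
    endloop
  endfacet
  facet normal -0.9182 -0.3962 0.0000
    outer loop
      vertex 0.008 4.280 0.000
      vertex 1.240 1.425 0.000
      vertex 1.240 1.425 19.099
    endloop
  endfacet
  facet normal -0.9182 -0.3962 0.0000
    outer loop
      vertex 0.008 4.280 0.000
      vertex 1.240 1.425 19.099
      vertex 0.008 4.280 19.099
    endloop
  endfacet
  facet normal -0.4484 -0.8938 0.0000
    outer loop
      vertex 1.240 1.425 0.000
      vertex 4.019 0.031 0.000
      vertex 4.019 0.031 19.099
    endloop
  endfacet
  facet normal -0.4484 -0.8938 0.0000
    outer loop
      vertex 1.240 1.425 0.000
      vertex 4.019 0.031 19.099
      vertex 1.240 1.425 19.099
    endloop
  endfacet
  facet normal 0.2306 -0.9730 0.0000
    outer loop
      vertex 4.019 0.031 0.000
      vertex 7.044 0.748 0.000
      vertex 7.044 0.748 19.099
    endloop
  endfacet
  facet normal 0.2306 -0.9730 0.0000
    outer loop
      vertex 4.019 0.031 0.000
      vertex 7.044 0.748 19.099
      vertex 4.019 0.031 19.099
    endloop
  endfacet
  facet normal 0.8025 -0.5966 0.0000
    outer loop
      vertex 7.044 0.748 0.000
      vertex 8.899 3.243 0.000
      vertex 8.899 3.243 19.099
    endloop
  endfacet
  facet normal 0.8025 -0.5966 0.0000
    outer loop
      vertex 7.044 0.748 0.000
      vertex 8.899 3.243 19.099
      vertex 7.044 0.748 19.099
    endloop
  endfacet
  facet normal 0.9983 0.0582 0.0000
    outer loop
      vertex 8.899 3.243 0.000
      vertex 8.718 6.346 0.000
      vertex 8.718 6.346 19.099
    endloop
  endfacet
  facet normal 0.9983 0.0582 0.0000
    outer loop
      vertex 8.899 3.243 0.000
      vertex 8.718 6.346 19.099
      vertex 8.899 3.243 19.099
    endloop
  endfacet
endsolid part

The G0 Z moves step by Δz≈6.366 mm. Every layer's G1 loop is the same polygon, so the solid is a straight extrusion of it from z=0 to z≈19.1. Closing with flat bottom and top caps and triangulating gives 32 facets — a regular 9-sided prism (a cylinder approximated with 9 flat sides), circumscribed radius ≈ 4.54 mm, height ≈ 19.1 mm.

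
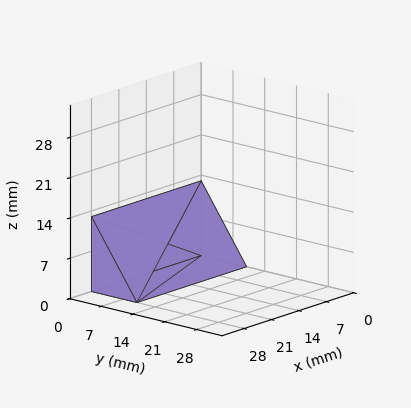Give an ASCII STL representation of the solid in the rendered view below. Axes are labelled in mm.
Reading the render: the shape is a wedge (ramp): 28 × 10 mm base, rising to 13 mm along the y=0 edge and sloping linearly to z=0 at y=10 (dimensions read to the nearest mm from the axis ticks). For the STL, each face is triangulated and given an outward normal.

solid part
  facet normal 0.0000 0.0000 -1.0000
    outer loop
      vertex 28.000 10.000 0.000
      vertex 28.000 0.000 0.000
      vertex 0.000 0.000 0.000
    endloop
  endfacet
  facet normal 0.0000 0.0000 -1.0000
    outer loop
      vertex 0.000 10.000 0.000
      vertex 28.000 10.000 0.000
      vertex 0.000 0.000 0.000
    endloop
  endfacet
  facet normal 0.0000 -1.0000 0.0000
    outer loop
      vertex 0.000 0.000 0.000
      vertex 28.000 0.000 0.000
      vertex 28.000 0.000 13.000
    endloop
  endfacet
  facet normal 0.0000 -1.0000 0.0000
    outer loop
      vertex 0.000 0.000 0.000
      vertex 28.000 0.000 13.000
      vertex 0.000 0.000 13.000
    endloop
  endfacet
  facet normal 0.0000 0.7926 0.6097
    outer loop
      vertex 0.000 0.000 13.000
      vertex 28.000 0.000 13.000
      vertex 28.000 10.000 0.000
    endloop
  endfacet
  facet normal 0.0000 0.7926 0.6097
    outer loop
      vertex 0.000 0.000 13.000
      vertex 28.000 10.000 0.000
      vertex 0.000 10.000 0.000
    endloop
  endfacet
  facet normal -1.0000 0.0000 0.0000
    outer loop
      vertex 0.000 0.000 13.000
      vertex 0.000 10.000 0.000
      vertex 0.000 0.000 0.000
    endloop
  endfacet
  facet normal 1.0000 0.0000 0.0000
    outer loop
      vertex 28.000 0.000 0.000
      vertex 28.000 10.000 0.000
      vertex 28.000 0.000 13.000
    endloop
  endfacet
endsolid part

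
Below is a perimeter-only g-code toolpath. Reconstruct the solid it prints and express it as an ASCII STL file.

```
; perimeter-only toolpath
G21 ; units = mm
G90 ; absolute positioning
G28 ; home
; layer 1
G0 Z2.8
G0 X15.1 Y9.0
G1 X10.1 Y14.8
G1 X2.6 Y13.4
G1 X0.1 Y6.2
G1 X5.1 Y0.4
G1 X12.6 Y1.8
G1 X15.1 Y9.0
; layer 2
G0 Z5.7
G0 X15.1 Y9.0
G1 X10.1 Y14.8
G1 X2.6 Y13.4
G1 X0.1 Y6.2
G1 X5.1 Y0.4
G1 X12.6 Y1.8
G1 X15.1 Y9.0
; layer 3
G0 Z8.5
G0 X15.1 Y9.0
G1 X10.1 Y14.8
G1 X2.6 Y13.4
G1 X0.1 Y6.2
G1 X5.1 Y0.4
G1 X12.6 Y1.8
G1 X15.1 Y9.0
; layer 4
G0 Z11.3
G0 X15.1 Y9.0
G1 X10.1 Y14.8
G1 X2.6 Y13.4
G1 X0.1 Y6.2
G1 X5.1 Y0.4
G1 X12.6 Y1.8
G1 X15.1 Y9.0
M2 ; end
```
solid part
  facet normal 0.0000 0.0000 -1.0000
    outer loop
      vertex 2.6 13.4 0.0
      vertex 10.1 14.8 0.0
      vertex 15.1 9.0 0.0
    endloop
  endfacet
  facet normal 0.0000 0.0000 -1.0000
    outer loop
      vertex 0.1 6.2 0.0
      vertex 2.6 13.4 0.0
      vertex 15.1 9.0 0.0
    endloop
  endfacet
  facet normal 0.0000 0.0000 -1.0000
    outer loop
      vertex 5.1 0.4 0.0
      vertex 0.1 6.2 0.0
      vertex 15.1 9.0 0.0
    endloop
  endfacet
  facet normal 0.0000 0.0000 -1.0000
    outer loop
      vertex 12.6 1.8 0.0
      vertex 5.1 0.4 0.0
      vertex 15.1 9.0 0.0
    endloop
  endfacet
  facet normal 0.0000 0.0000 1.0000
    outer loop
      vertex 15.1 9.0 11.3
      vertex 10.1 14.8 11.3
      vertex 2.6 13.4 11.3
    endloop
  endfacet
  facet normal 0.0000 0.0000 1.0000
    outer loop
      vertex 15.1 9.0 11.3
      vertex 2.6 13.4 11.3
      vertex 0.1 6.2 11.3
    endloop
  endfacet
  facet normal 0.0000 0.0000 1.0000
    outer loop
      vertex 15.1 9.0 11.3
      vertex 0.1 6.2 11.3
      vertex 5.1 0.4 11.3
    endloop
  endfacet
  facet normal 0.0000 0.0000 1.0000
    outer loop
      vertex 15.1 9.0 11.3
      vertex 5.1 0.4 11.3
      vertex 12.6 1.8 11.3
    endloop
  endfacet
  facet normal 0.7574 0.6529 0.0000
    outer loop
      vertex 15.1 9.0 0.0
      vertex 10.1 14.8 0.0
      vertex 10.1 14.8 11.3
    endloop
  endfacet
  facet normal 0.7574 0.6529 0.0000
    outer loop
      vertex 15.1 9.0 0.0
      vertex 10.1 14.8 11.3
      vertex 15.1 9.0 11.3
    endloop
  endfacet
  facet normal -0.1835 0.9830 0.0000
    outer loop
      vertex 10.1 14.8 0.0
      vertex 2.6 13.4 0.0
      vertex 2.6 13.4 11.3
    endloop
  endfacet
  facet normal -0.1835 0.9830 0.0000
    outer loop
      vertex 10.1 14.8 0.0
      vertex 2.6 13.4 11.3
      vertex 10.1 14.8 11.3
    endloop
  endfacet
  facet normal -0.9447 0.3280 0.0000
    outer loop
      vertex 2.6 13.4 0.0
      vertex 0.1 6.2 0.0
      vertex 0.1 6.2 11.3
    endloop
  endfacet
  facet normal -0.9447 0.3280 0.0000
    outer loop
      vertex 2.6 13.4 0.0
      vertex 0.1 6.2 11.3
      vertex 2.6 13.4 11.3
    endloop
  endfacet
  facet normal -0.7574 -0.6529 0.0000
    outer loop
      vertex 0.1 6.2 0.0
      vertex 5.1 0.4 0.0
      vertex 5.1 0.4 11.3
    endloop
  endfacet
  facet normal -0.7574 -0.6529 0.0000
    outer loop
      vertex 0.1 6.2 0.0
      vertex 5.1 0.4 11.3
      vertex 0.1 6.2 11.3
    endloop
  endfacet
  facet normal 0.1835 -0.9830 0.0000
    outer loop
      vertex 5.1 0.4 0.0
      vertex 12.6 1.8 0.0
      vertex 12.6 1.8 11.3
    endloop
  endfacet
  facet normal 0.1835 -0.9830 0.0000
    outer loop
      vertex 5.1 0.4 0.0
      vertex 12.6 1.8 11.3
      vertex 5.1 0.4 11.3
    endloop
  endfacet
  facet normal 0.9447 -0.3280 0.0000
    outer loop
      vertex 12.6 1.8 0.0
      vertex 15.1 9.0 0.0
      vertex 15.1 9.0 11.3
    endloop
  endfacet
  facet normal 0.9447 -0.3280 0.0000
    outer loop
      vertex 12.6 1.8 0.0
      vertex 15.1 9.0 11.3
      vertex 12.6 1.8 11.3
    endloop
  endfacet
endsolid part

The G0 Z moves step by Δz≈2.8 mm. Every layer's G1 loop is the same polygon, so the solid is a straight extrusion of it from z=0 to z≈11.3. Closing with flat bottom and top caps and triangulating gives 20 facets — a regular 6-sided prism (a cylinder approximated with 6 flat sides), circumscribed radius ≈ 7.6 mm, height ≈ 11.3 mm.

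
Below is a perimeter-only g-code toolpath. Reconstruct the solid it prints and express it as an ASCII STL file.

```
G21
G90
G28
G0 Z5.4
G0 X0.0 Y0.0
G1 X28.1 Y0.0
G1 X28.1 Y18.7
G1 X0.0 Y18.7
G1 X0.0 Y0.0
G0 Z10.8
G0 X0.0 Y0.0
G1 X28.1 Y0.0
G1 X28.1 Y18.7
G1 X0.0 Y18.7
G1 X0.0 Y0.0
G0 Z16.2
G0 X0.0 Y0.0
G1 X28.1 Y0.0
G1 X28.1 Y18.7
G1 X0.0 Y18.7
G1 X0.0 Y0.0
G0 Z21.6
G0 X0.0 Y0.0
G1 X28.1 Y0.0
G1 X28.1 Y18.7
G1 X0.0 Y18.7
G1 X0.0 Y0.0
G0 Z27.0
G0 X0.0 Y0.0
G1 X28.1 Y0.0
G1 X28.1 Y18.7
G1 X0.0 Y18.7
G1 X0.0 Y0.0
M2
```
solid part
  facet normal 0.0000 0.0000 -1.0000
    outer loop
      vertex 28.1 18.7 0.0
      vertex 28.1 0.0 0.0
      vertex 0.0 0.0 0.0
    endloop
  endfacet
  facet normal 0.0000 0.0000 -1.0000
    outer loop
      vertex 0.0 18.7 0.0
      vertex 28.1 18.7 0.0
      vertex 0.0 0.0 0.0
    endloop
  endfacet
  facet normal 0.0000 0.0000 1.0000
    outer loop
      vertex 0.0 0.0 27.0
      vertex 28.1 0.0 27.0
      vertex 28.1 18.7 27.0
    endloop
  endfacet
  facet normal 0.0000 0.0000 1.0000
    outer loop
      vertex 0.0 0.0 27.0
      vertex 28.1 18.7 27.0
      vertex 0.0 18.7 27.0
    endloop
  endfacet
  facet normal 0.0000 -1.0000 0.0000
    outer loop
      vertex 0.0 0.0 0.0
      vertex 28.1 0.0 0.0
      vertex 28.1 0.0 27.0
    endloop
  endfacet
  facet normal 0.0000 -1.0000 0.0000
    outer loop
      vertex 0.0 0.0 0.0
      vertex 28.1 0.0 27.0
      vertex 0.0 0.0 27.0
    endloop
  endfacet
  facet normal 0.0000 1.0000 0.0000
    outer loop
      vertex 28.1 18.7 27.0
      vertex 28.1 18.7 0.0
      vertex 0.0 18.7 0.0
    endloop
  endfacet
  facet normal 0.0000 1.0000 0.0000
    outer loop
      vertex 0.0 18.7 27.0
      vertex 28.1 18.7 27.0
      vertex 0.0 18.7 0.0
    endloop
  endfacet
  facet normal -1.0000 0.0000 0.0000
    outer loop
      vertex 0.0 18.7 27.0
      vertex 0.0 18.7 0.0
      vertex 0.0 0.0 0.0
    endloop
  endfacet
  facet normal -1.0000 0.0000 0.0000
    outer loop
      vertex 0.0 0.0 27.0
      vertex 0.0 18.7 27.0
      vertex 0.0 0.0 0.0
    endloop
  endfacet
  facet normal 1.0000 0.0000 0.0000
    outer loop
      vertex 28.1 0.0 0.0
      vertex 28.1 18.7 0.0
      vertex 28.1 18.7 27.0
    endloop
  endfacet
  facet normal 1.0000 0.0000 0.0000
    outer loop
      vertex 28.1 0.0 0.0
      vertex 28.1 18.7 27.0
      vertex 28.1 0.0 27.0
    endloop
  endfacet
endsolid part

The G0 Z moves step by Δz≈5.4 mm. Every layer's G1 loop is the same polygon, so the solid is a straight extrusion of it from z=0 to z≈27. Closing with flat bottom and top caps and triangulating gives 12 facets — a rectangular box, roughly 28.1 × 18.7 mm footprint and 27 mm tall.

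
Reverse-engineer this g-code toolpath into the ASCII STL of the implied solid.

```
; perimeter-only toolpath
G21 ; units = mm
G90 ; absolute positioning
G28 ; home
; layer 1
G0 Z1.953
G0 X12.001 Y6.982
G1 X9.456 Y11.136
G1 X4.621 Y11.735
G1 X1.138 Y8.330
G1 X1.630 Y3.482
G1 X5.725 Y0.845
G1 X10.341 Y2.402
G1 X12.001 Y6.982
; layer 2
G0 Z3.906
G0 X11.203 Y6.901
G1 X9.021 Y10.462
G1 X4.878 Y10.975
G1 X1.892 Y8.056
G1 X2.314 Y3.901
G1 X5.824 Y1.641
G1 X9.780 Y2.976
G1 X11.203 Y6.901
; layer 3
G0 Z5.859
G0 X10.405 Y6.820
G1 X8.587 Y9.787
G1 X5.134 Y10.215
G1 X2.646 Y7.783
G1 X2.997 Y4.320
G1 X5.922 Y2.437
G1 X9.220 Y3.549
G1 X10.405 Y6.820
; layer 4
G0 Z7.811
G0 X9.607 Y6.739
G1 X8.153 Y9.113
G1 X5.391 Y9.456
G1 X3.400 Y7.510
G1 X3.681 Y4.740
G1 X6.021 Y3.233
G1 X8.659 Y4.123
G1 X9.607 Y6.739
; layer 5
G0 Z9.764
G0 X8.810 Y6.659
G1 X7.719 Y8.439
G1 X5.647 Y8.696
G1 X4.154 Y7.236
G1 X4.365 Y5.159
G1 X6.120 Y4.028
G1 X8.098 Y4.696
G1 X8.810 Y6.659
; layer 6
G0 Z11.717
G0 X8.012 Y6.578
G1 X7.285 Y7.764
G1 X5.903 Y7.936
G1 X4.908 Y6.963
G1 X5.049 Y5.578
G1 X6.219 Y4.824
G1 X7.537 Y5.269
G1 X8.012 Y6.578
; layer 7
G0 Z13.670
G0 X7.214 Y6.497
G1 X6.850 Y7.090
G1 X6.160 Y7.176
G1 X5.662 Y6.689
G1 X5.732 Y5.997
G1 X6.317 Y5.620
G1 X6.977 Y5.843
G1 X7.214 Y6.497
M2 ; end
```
solid part
  facet normal 0.0000 0.0000 -1.0000
    outer loop
      vertex 4.365 12.495 0.000
      vertex 9.890 11.810 0.000
      vertex 12.799 7.063 0.000
    endloop
  endfacet
  facet normal 0.0000 0.0000 -1.0000
    outer loop
      vertex 0.384 8.603 0.000
      vertex 4.365 12.495 0.000
      vertex 12.799 7.063 0.000
    endloop
  endfacet
  facet normal 0.0000 0.0000 -1.0000
    outer loop
      vertex 0.946 3.063 0.000
      vertex 0.384 8.603 0.000
      vertex 12.799 7.063 0.000
    endloop
  endfacet
  facet normal 0.0000 0.0000 -1.0000
    outer loop
      vertex 5.626 0.049 0.000
      vertex 0.946 3.063 0.000
      vertex 12.799 7.063 0.000
    endloop
  endfacet
  facet normal 0.0000 0.0000 -1.0000
    outer loop
      vertex 10.902 1.829 0.000
      vertex 5.626 0.049 0.000
      vertex 12.799 7.063 0.000
    endloop
  endfacet
  facet normal 0.7997 0.4900 0.3470
    outer loop
      vertex 12.799 7.063 0.000
      vertex 9.890 11.810 0.000
      vertex 6.416 6.416 15.623
    endloop
  endfacet
  facet normal 0.1154 0.9307 0.3470
    outer loop
      vertex 9.890 11.810 0.000
      vertex 4.365 12.495 0.000
      vertex 6.416 6.416 15.623
    endloop
  endfacet
  facet normal -0.6556 0.6706 0.3470
    outer loop
      vertex 4.365 12.495 0.000
      vertex 0.384 8.603 0.000
      vertex 6.416 6.416 15.623
    endloop
  endfacet
  facet normal -0.9331 -0.0947 0.3470
    outer loop
      vertex 0.384 8.603 0.000
      vertex 0.946 3.063 0.000
      vertex 6.416 6.416 15.623
    endloop
  endfacet
  facet normal -0.5078 -0.7885 0.3470
    outer loop
      vertex 0.946 3.063 0.000
      vertex 5.626 0.049 0.000
      vertex 6.416 6.416 15.623
    endloop
  endfacet
  facet normal 0.2998 -0.8887 0.3470
    outer loop
      vertex 5.626 0.049 0.000
      vertex 10.902 1.829 0.000
      vertex 6.416 6.416 15.623
    endloop
  endfacet
  facet normal 0.8817 -0.3196 0.3470
    outer loop
      vertex 10.902 1.829 0.000
      vertex 12.799 7.063 0.000
      vertex 6.416 6.416 15.623
    endloop
  endfacet
endsolid part

The G0 Z moves step by Δz≈1.953 mm. The G1 loops shrink linearly with z, so the solid tapers from its base footprint up to z≈15.6. Closing with a flat bottom cap and the tapered top and triangulating gives 12 facets — a regular 7-sided pyramid, base circumscribed radius ≈ 6.42 mm, apex at z ≈ 15.6 mm.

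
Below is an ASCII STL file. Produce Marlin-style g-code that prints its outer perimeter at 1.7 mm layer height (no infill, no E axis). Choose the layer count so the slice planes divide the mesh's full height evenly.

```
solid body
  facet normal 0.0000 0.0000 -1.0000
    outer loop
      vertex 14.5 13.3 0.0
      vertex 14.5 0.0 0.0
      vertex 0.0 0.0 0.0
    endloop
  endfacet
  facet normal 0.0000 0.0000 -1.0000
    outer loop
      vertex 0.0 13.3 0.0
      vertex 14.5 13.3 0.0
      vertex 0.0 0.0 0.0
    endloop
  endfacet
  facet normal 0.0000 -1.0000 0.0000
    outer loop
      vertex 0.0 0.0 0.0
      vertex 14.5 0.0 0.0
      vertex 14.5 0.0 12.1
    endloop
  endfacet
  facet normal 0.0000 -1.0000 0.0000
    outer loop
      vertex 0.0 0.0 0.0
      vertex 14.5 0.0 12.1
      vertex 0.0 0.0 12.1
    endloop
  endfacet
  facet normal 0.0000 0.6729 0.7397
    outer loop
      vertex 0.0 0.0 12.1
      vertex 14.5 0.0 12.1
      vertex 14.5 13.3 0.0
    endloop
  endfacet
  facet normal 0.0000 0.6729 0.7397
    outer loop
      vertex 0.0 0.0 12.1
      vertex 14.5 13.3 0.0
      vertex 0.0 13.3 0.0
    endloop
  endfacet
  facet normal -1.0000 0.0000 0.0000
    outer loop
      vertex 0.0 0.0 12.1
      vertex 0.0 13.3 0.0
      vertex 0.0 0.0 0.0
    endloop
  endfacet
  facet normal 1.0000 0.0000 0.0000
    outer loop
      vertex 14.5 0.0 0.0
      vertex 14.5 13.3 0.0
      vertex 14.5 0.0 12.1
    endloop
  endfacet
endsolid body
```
; perimeter-only toolpath
G21 ; units = mm
G90 ; absolute positioning
G28 ; home
; layer 1
G0 Z1.7
G0 X0.0 Y0.0
G1 X14.5 Y0.0
G1 X14.5 Y11.4
G1 X0.0 Y11.4
G1 X0.0 Y0.0
; layer 2
G0 Z3.5
G0 X0.0 Y0.0
G1 X14.5 Y0.0
G1 X14.5 Y9.5
G1 X0.0 Y9.5
G1 X0.0 Y0.0
; layer 3
G0 Z5.2
G0 X0.0 Y0.0
G1 X14.5 Y0.0
G1 X14.5 Y7.6
G1 X0.0 Y7.6
G1 X0.0 Y0.0
; layer 4
G0 Z6.9
G0 X0.0 Y0.0
G1 X14.5 Y0.0
G1 X14.5 Y5.7
G1 X0.0 Y5.7
G1 X0.0 Y0.0
; layer 5
G0 Z8.6
G0 X0.0 Y0.0
G1 X14.5 Y0.0
G1 X14.5 Y3.8
G1 X0.0 Y3.8
G1 X0.0 Y0.0
; layer 6
G0 Z10.4
G0 X0.0 Y0.0
G1 X14.5 Y0.0
G1 X14.5 Y1.9
G1 X0.0 Y1.9
G1 X0.0 Y0.0
M2 ; end

The solid is a wedge (ramp): 14.5 × 13.3 mm base, rising to 12.1 mm along the y=0 edge and sloping linearly to z=0 at y=13.3. Slicing at Δz = 1.7 mm — 7 equal slices spanning the solid's height, so layer i sits at z = i·h/7 — gives 6 non-empty perimeters. Each is a 4-segment closed polygon; G0 lifts to the layer z and rapids to the start vertex, then G1 traces the edges. The cross-section shrinks linearly with z (the slice at the apex is degenerate and omitted).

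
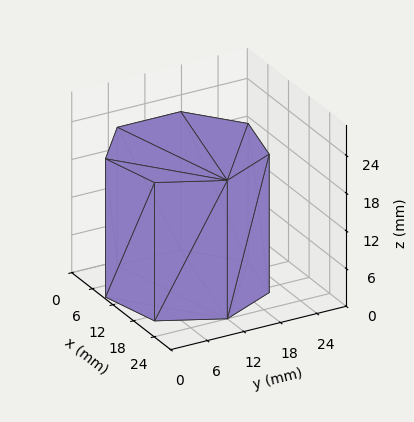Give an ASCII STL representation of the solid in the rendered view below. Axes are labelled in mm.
Reading the render: the shape is a regular 7-sided prism (a cylinder approximated with 7 flat sides), circumscribed radius ≈ 12 mm, height ≈ 22 mm (dimensions read to the nearest mm from the axis ticks). For the STL, each face is triangulated and given an outward normal.

solid part
  facet normal 0.0000 0.0000 -1.0000
    outer loop
      vertex 9.3 23.7 0.0
      vertex 19.5 21.4 0.0
      vertex 24.0 12.0 0.0
    endloop
  endfacet
  facet normal 0.0000 0.0000 -1.0000
    outer loop
      vertex 1.2 17.2 0.0
      vertex 9.3 23.7 0.0
      vertex 24.0 12.0 0.0
    endloop
  endfacet
  facet normal 0.0000 0.0000 -1.0000
    outer loop
      vertex 1.2 6.8 0.0
      vertex 1.2 17.2 0.0
      vertex 24.0 12.0 0.0
    endloop
  endfacet
  facet normal 0.0000 0.0000 -1.0000
    outer loop
      vertex 9.3 0.3 0.0
      vertex 1.2 6.8 0.0
      vertex 24.0 12.0 0.0
    endloop
  endfacet
  facet normal 0.0000 0.0000 -1.0000
    outer loop
      vertex 19.5 2.6 0.0
      vertex 9.3 0.3 0.0
      vertex 24.0 12.0 0.0
    endloop
  endfacet
  facet normal 0.0000 0.0000 1.0000
    outer loop
      vertex 24.0 12.0 22.0
      vertex 19.5 21.4 22.0
      vertex 9.3 23.7 22.0
    endloop
  endfacet
  facet normal 0.0000 0.0000 1.0000
    outer loop
      vertex 24.0 12.0 22.0
      vertex 9.3 23.7 22.0
      vertex 1.2 17.2 22.0
    endloop
  endfacet
  facet normal 0.0000 0.0000 1.0000
    outer loop
      vertex 24.0 12.0 22.0
      vertex 1.2 17.2 22.0
      vertex 1.2 6.8 22.0
    endloop
  endfacet
  facet normal 0.0000 0.0000 1.0000
    outer loop
      vertex 24.0 12.0 22.0
      vertex 1.2 6.8 22.0
      vertex 9.3 0.3 22.0
    endloop
  endfacet
  facet normal 0.0000 0.0000 1.0000
    outer loop
      vertex 24.0 12.0 22.0
      vertex 9.3 0.3 22.0
      vertex 19.5 2.6 22.0
    endloop
  endfacet
  facet normal 0.9020 0.4318 0.0000
    outer loop
      vertex 24.0 12.0 0.0
      vertex 19.5 21.4 0.0
      vertex 19.5 21.4 22.0
    endloop
  endfacet
  facet normal 0.9020 0.4318 0.0000
    outer loop
      vertex 24.0 12.0 0.0
      vertex 19.5 21.4 22.0
      vertex 24.0 12.0 22.0
    endloop
  endfacet
  facet normal 0.2200 0.9755 0.0000
    outer loop
      vertex 19.5 21.4 0.0
      vertex 9.3 23.7 0.0
      vertex 9.3 23.7 22.0
    endloop
  endfacet
  facet normal 0.2200 0.9755 0.0000
    outer loop
      vertex 19.5 21.4 0.0
      vertex 9.3 23.7 22.0
      vertex 19.5 21.4 22.0
    endloop
  endfacet
  facet normal -0.6259 0.7799 0.0000
    outer loop
      vertex 9.3 23.7 0.0
      vertex 1.2 17.2 0.0
      vertex 1.2 17.2 22.0
    endloop
  endfacet
  facet normal -0.6259 0.7799 0.0000
    outer loop
      vertex 9.3 23.7 0.0
      vertex 1.2 17.2 22.0
      vertex 9.3 23.7 22.0
    endloop
  endfacet
  facet normal -1.0000 0.0000 0.0000
    outer loop
      vertex 1.2 17.2 0.0
      vertex 1.2 6.8 0.0
      vertex 1.2 6.8 22.0
    endloop
  endfacet
  facet normal -1.0000 0.0000 0.0000
    outer loop
      vertex 1.2 17.2 0.0
      vertex 1.2 6.8 22.0
      vertex 1.2 17.2 22.0
    endloop
  endfacet
  facet normal -0.6259 -0.7799 0.0000
    outer loop
      vertex 1.2 6.8 0.0
      vertex 9.3 0.3 0.0
      vertex 9.3 0.3 22.0
    endloop
  endfacet
  facet normal -0.6259 -0.7799 0.0000
    outer loop
      vertex 1.2 6.8 0.0
      vertex 9.3 0.3 22.0
      vertex 1.2 6.8 22.0
    endloop
  endfacet
  facet normal 0.2200 -0.9755 0.0000
    outer loop
      vertex 9.3 0.3 0.0
      vertex 19.5 2.6 0.0
      vertex 19.5 2.6 22.0
    endloop
  endfacet
  facet normal 0.2200 -0.9755 0.0000
    outer loop
      vertex 9.3 0.3 0.0
      vertex 19.5 2.6 22.0
      vertex 9.3 0.3 22.0
    endloop
  endfacet
  facet normal 0.9020 -0.4318 0.0000
    outer loop
      vertex 19.5 2.6 0.0
      vertex 24.0 12.0 0.0
      vertex 24.0 12.0 22.0
    endloop
  endfacet
  facet normal 0.9020 -0.4318 0.0000
    outer loop
      vertex 19.5 2.6 0.0
      vertex 24.0 12.0 22.0
      vertex 19.5 2.6 22.0
    endloop
  endfacet
endsolid part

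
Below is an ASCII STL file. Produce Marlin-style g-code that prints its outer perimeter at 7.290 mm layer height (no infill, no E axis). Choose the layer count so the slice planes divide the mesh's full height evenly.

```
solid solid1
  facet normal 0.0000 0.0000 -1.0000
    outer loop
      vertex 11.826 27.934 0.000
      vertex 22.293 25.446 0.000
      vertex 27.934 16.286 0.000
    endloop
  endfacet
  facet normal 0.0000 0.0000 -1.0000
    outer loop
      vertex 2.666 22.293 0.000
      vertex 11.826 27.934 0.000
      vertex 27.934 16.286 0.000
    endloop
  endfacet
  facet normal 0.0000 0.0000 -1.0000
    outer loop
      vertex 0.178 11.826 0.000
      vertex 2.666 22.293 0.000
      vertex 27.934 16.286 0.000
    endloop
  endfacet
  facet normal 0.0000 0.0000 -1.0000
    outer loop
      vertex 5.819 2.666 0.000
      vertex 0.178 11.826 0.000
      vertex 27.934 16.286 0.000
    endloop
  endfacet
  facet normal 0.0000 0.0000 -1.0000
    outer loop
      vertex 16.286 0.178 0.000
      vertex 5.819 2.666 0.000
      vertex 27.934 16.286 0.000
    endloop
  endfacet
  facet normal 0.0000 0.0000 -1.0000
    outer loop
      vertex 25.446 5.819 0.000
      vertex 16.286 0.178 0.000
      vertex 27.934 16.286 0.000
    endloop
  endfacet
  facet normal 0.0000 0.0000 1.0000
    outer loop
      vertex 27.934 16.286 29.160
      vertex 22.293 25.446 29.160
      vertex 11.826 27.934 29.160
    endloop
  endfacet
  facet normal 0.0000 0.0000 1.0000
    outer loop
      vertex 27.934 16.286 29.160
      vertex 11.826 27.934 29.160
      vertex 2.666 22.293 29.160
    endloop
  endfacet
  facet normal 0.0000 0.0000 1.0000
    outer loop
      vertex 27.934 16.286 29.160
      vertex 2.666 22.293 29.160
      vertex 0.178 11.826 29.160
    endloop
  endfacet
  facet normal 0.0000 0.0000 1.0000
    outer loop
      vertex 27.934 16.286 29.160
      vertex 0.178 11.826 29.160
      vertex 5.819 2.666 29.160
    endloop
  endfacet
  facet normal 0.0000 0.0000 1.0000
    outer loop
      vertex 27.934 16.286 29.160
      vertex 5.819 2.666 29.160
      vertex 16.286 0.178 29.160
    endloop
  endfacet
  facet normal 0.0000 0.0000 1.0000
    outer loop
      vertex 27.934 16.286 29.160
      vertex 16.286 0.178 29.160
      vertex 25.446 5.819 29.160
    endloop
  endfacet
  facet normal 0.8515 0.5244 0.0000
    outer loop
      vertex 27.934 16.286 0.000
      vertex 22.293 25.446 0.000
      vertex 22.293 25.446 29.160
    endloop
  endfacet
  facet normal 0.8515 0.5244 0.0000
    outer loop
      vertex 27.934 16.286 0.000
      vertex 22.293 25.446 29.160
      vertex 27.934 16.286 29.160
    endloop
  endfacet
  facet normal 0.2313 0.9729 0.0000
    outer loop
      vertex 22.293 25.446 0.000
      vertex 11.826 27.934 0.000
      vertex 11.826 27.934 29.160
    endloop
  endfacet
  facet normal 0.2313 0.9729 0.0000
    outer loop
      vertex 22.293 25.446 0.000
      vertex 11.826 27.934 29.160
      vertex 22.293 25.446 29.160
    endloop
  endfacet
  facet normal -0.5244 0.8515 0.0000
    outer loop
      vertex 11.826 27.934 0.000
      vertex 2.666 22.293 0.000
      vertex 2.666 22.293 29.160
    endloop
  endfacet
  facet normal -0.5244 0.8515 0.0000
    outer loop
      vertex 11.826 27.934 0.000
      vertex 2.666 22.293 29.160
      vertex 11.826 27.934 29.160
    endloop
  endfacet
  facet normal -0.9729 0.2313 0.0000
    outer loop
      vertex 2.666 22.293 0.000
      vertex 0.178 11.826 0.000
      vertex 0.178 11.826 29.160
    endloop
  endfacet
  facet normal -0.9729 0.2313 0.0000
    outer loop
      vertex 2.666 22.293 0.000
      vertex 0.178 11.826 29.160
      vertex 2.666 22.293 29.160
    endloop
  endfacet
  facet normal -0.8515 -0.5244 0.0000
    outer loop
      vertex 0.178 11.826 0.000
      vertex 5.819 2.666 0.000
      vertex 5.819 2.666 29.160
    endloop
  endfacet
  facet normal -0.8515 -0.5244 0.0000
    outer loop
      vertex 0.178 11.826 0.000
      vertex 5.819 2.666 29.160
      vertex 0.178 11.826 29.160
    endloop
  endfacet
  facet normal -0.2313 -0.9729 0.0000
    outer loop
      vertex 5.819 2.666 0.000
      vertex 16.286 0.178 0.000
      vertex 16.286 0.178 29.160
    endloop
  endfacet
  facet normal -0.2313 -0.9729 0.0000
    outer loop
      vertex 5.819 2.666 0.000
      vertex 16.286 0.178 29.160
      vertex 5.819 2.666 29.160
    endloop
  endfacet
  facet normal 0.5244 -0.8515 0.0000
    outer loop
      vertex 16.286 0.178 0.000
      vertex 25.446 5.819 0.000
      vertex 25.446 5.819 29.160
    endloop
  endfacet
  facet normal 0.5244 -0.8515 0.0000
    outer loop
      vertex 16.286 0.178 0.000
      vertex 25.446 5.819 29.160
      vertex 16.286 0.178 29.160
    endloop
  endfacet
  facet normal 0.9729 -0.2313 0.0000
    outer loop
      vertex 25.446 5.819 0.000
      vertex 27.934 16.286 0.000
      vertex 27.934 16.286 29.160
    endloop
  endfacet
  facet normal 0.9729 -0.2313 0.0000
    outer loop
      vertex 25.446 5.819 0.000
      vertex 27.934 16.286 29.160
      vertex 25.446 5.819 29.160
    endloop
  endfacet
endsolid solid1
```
; perimeter-only toolpath
G21 ; units = mm
G90 ; absolute positioning
G28 ; home
; layer 1
G0 Z7.290
G0 X27.934 Y16.286
G1 X22.293 Y25.446
G1 X11.826 Y27.934
G1 X2.666 Y22.293
G1 X0.178 Y11.826
G1 X5.819 Y2.666
G1 X16.286 Y0.178
G1 X25.446 Y5.819
G1 X27.934 Y16.286
; layer 2
G0 Z14.580
G0 X27.934 Y16.286
G1 X22.293 Y25.446
G1 X11.826 Y27.934
G1 X2.666 Y22.293
G1 X0.178 Y11.826
G1 X5.819 Y2.666
G1 X16.286 Y0.178
G1 X25.446 Y5.819
G1 X27.934 Y16.286
; layer 3
G0 Z21.870
G0 X27.934 Y16.286
G1 X22.293 Y25.446
G1 X11.826 Y27.934
G1 X2.666 Y22.293
G1 X0.178 Y11.826
G1 X5.819 Y2.666
G1 X16.286 Y0.178
G1 X25.446 Y5.819
G1 X27.934 Y16.286
; layer 4
G0 Z29.160
G0 X27.934 Y16.286
G1 X22.293 Y25.446
G1 X11.826 Y27.934
G1 X2.666 Y22.293
G1 X0.178 Y11.826
G1 X5.819 Y2.666
G1 X16.286 Y0.178
G1 X25.446 Y5.819
G1 X27.934 Y16.286
M2 ; end

The solid is a regular 8-sided prism (a cylinder approximated with 8 flat sides), circumscribed radius ≈ 14.1 mm, height ≈ 29.2 mm. Slicing at Δz = 7.290 mm — 4 equal slices spanning the solid's height, so layer i sits at z = i·h/4 — gives 4 non-empty perimeters. Each is a 8-segment closed polygon; G0 lifts to the layer z and rapids to the start vertex, then G1 traces the edges.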